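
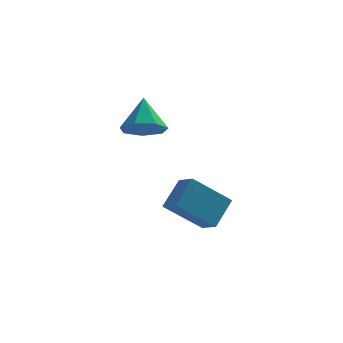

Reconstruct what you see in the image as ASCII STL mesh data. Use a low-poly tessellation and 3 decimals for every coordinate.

solid 
facet normal -0.575 0.729 -0.371
outer loop
vertex -0.037 2.146 -2.542
vertex 1.502 2.676 -3.884
vertex -0.623 1.14 -3.61
endloop
endfacet
facet normal -0.729 -0.252 0.637
outer loop
vertex -0.042 0.404 -3.236
vertex -0.037 2.146 -2.542
vertex -0.623 1.14 -3.61
endloop
endfacet
facet normal -0.575 0.729 -0.371
outer loop
vertex -0.623 1.14 -3.61
vertex 1.502 2.676 -3.884
vertex 0.916 1.671 -4.953
endloop
endfacet
facet normal -0.371 -0.636 -0.676
outer loop
vertex 0.916 1.671 -4.953
vertex -0.042 0.404 -3.236
vertex -0.623 1.14 -3.61
endloop
endfacet
facet normal 0.371 0.636 0.676
outer loop
vertex -0.037 2.146 -2.542
vertex 2.083 1.94 -3.51
vertex 1.502 2.676 -3.884
endloop
endfacet
facet normal -0.729 -0.251 0.636
outer loop
vertex 0.544 1.409 -2.167
vertex -0.037 2.146 -2.542
vertex -0.042 0.404 -3.236
endloop
endfacet
facet normal 0.371 0.636 0.676
outer loop
vertex 0.544 1.409 -2.167
vertex 2.083 1.94 -3.51
vertex -0.037 2.146 -2.542
endloop
endfacet
facet normal 0.729 0.252 -0.637
outer loop
vertex 1.502 2.676 -3.884
vertex 2.083 1.94 -3.51
vertex 0.916 1.671 -4.953
endloop
endfacet
facet normal -0.371 -0.636 -0.676
outer loop
vertex 1.497 0.934 -4.578
vertex -0.042 0.404 -3.236
vertex 0.916 1.671 -4.953
endloop
endfacet
facet normal 0.729 0.251 -0.637
outer loop
vertex 0.916 1.671 -4.953
vertex 2.083 1.94 -3.51
vertex 1.497 0.934 -4.578
endloop
endfacet
facet normal 0.575 -0.730 0.371
outer loop
vertex 1.497 0.934 -4.578
vertex 0.544 1.409 -2.167
vertex -0.042 0.404 -3.236
endloop
endfacet
facet normal 0.575 -0.729 0.371
outer loop
vertex 2.083 1.94 -3.51
vertex 0.544 1.409 -2.167
vertex 1.497 0.934 -4.578
endloop
endfacet
facet normal 0.055 -0.607 -0.792
outer loop
vertex -0.438 1.87 0.38
vertex -1.412 1.912 0.28
vertex -0.731 2.493 -0.118
endloop
endfacet
facet normal 0.811 0.547 0.208
outer loop
vertex -0.438 1.87 0.38
vertex -0.731 2.493 -0.118
vertex -1.508 2.968 1.66
endloop
endfacet
facet normal 0.055 -0.607 -0.793
outer loop
vertex -0.731 2.493 -0.118
vertex -1.412 1.912 0.28
vertex -1.537 2.679 -0.316
endloop
endfacet
facet normal 0.256 0.956 -0.144
outer loop
vertex -0.731 2.493 -0.118
vertex -1.537 2.679 -0.316
vertex -1.508 2.968 1.66
endloop
endfacet
facet normal 0.055 -0.607 -0.793
outer loop
vertex -1.537 2.679 -0.316
vertex -1.412 1.912 0.28
vertex -2.249 2.287 -0.065
endloop
endfacet
facet normal -0.510 0.852 -0.117
outer loop
vertex -1.537 2.679 -0.316
vertex -2.249 2.287 -0.065
vertex -1.508 2.968 1.66
endloop
endfacet
facet normal 0.055 -0.607 -0.793
outer loop
vertex -2.249 2.287 -0.065
vertex -1.412 1.912 0.28
vertex -2.33 1.612 0.446
endloop
endfacet
facet normal -0.911 0.312 0.268
outer loop
vertex -2.249 2.287 -0.065
vertex -2.33 1.612 0.446
vertex -1.508 2.968 1.66
endloop
endfacet
facet normal 0.055 -0.608 -0.792
outer loop
vertex -2.33 1.612 0.446
vertex -1.412 1.912 0.28
vertex -1.72 1.163 0.833
endloop
endfacet
facet normal -0.645 -0.255 0.721
outer loop
vertex -2.33 1.612 0.446
vertex -1.72 1.163 0.833
vertex -1.508 2.968 1.66
endloop
endfacet
facet normal 0.055 -0.608 -0.792
outer loop
vertex -1.72 1.163 0.833
vertex -1.412 1.912 0.28
vertex -0.878 1.278 0.803
endloop
endfacet
facet normal 0.090 -0.424 0.901
outer loop
vertex -1.72 1.163 0.833
vertex -0.878 1.278 0.803
vertex -1.508 2.968 1.66
endloop
endfacet
facet normal 0.055 -0.607 -0.793
outer loop
vertex -0.878 1.278 0.803
vertex -1.412 1.912 0.28
vertex -0.438 1.87 0.38
endloop
endfacet
facet normal 0.737 -0.067 0.673
outer loop
vertex -0.878 1.278 0.803
vertex -0.438 1.87 0.38
vertex -1.508 2.968 1.66
endloop
endfacet

endsolid


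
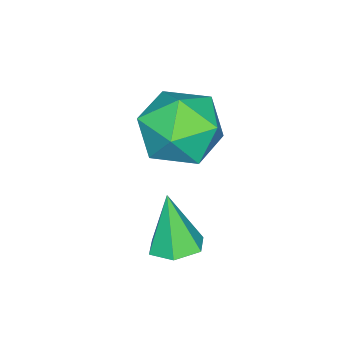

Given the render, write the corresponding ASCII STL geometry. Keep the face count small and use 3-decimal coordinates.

solid 
facet normal -0.940 0.321 -0.115
outer loop
vertex 0.771 -1.07 -3.038
vertex 0.362 -2.252 -2.998
vertex 0.46 -1.587 -1.942
endloop
endfacet
facet normal -0.545 0.807 0.226
outer loop
vertex 0.771 -1.07 -3.038
vertex 0.46 -1.587 -1.942
vertex 1.483 -0.872 -2.028
endloop
endfacet
facet normal 0.004 0.981 -0.195
outer loop
vertex 0.771 -1.07 -3.038
vertex 1.483 -0.872 -2.028
vertex 2.018 -1.095 -3.137
endloop
endfacet
facet normal -0.051 0.601 -0.797
outer loop
vertex 0.771 -1.07 -3.038
vertex 2.018 -1.095 -3.137
vertex 1.326 -1.948 -3.736
endloop
endfacet
facet normal -0.634 0.194 -0.748
outer loop
vertex 0.771 -1.07 -3.038
vertex 1.326 -1.948 -3.736
vertex 0.362 -2.252 -2.998
endloop
endfacet
facet normal -0.283 0.503 0.817
outer loop
vertex 1.483 -0.872 -2.028
vertex 0.46 -1.587 -1.942
vertex 1.514 -1.932 -1.364
endloop
endfacet
facet normal -0.922 -0.283 0.264
outer loop
vertex 0.46 -1.587 -1.942
vertex 0.362 -2.252 -2.998
vertex 0.822 -2.785 -1.963
endloop
endfacet
facet normal -0.428 -0.489 -0.760
outer loop
vertex 0.362 -2.252 -2.998
vertex 1.326 -1.948 -3.736
vertex 1.357 -3.008 -3.072
endloop
endfacet
facet normal 0.516 0.171 -0.839
outer loop
vertex 1.326 -1.948 -3.736
vertex 2.018 -1.095 -3.137
vertex 2.38 -2.293 -3.158
endloop
endfacet
facet normal 0.606 0.784 0.135
outer loop
vertex 2.018 -1.095 -3.137
vertex 1.483 -0.872 -2.028
vertex 2.478 -1.628 -2.102
endloop
endfacet
facet normal 0.051 -0.601 0.797
outer loop
vertex 2.069 -2.81 -2.062
vertex 1.514 -1.932 -1.364
vertex 0.822 -2.785 -1.963
endloop
endfacet
facet normal -0.004 -0.981 0.195
outer loop
vertex 2.069 -2.81 -2.062
vertex 0.822 -2.785 -1.963
vertex 1.357 -3.008 -3.072
endloop
endfacet
facet normal 0.545 -0.807 -0.226
outer loop
vertex 2.069 -2.81 -2.062
vertex 1.357 -3.008 -3.072
vertex 2.38 -2.293 -3.158
endloop
endfacet
facet normal 0.940 -0.321 0.115
outer loop
vertex 2.069 -2.81 -2.062
vertex 2.38 -2.293 -3.158
vertex 2.478 -1.628 -2.102
endloop
endfacet
facet normal 0.634 -0.194 0.748
outer loop
vertex 2.069 -2.81 -2.062
vertex 2.478 -1.628 -2.102
vertex 1.514 -1.932 -1.364
endloop
endfacet
facet normal -0.516 -0.171 0.839
outer loop
vertex 0.822 -2.785 -1.963
vertex 1.514 -1.932 -1.364
vertex 0.46 -1.587 -1.942
endloop
endfacet
facet normal -0.606 -0.784 -0.135
outer loop
vertex 1.357 -3.008 -3.072
vertex 0.822 -2.785 -1.963
vertex 0.362 -2.252 -2.998
endloop
endfacet
facet normal 0.283 -0.503 -0.817
outer loop
vertex 2.38 -2.293 -3.158
vertex 1.357 -3.008 -3.072
vertex 1.326 -1.948 -3.736
endloop
endfacet
facet normal 0.922 0.283 -0.264
outer loop
vertex 2.478 -1.628 -2.102
vertex 2.38 -2.293 -3.158
vertex 2.018 -1.095 -3.137
endloop
endfacet
facet normal 0.428 0.489 0.760
outer loop
vertex 1.514 -1.932 -1.364
vertex 2.478 -1.628 -2.102
vertex 1.483 -0.872 -2.028
endloop
endfacet
facet normal 0.164 0.243 -0.956
outer loop
vertex 4.426 -1.144 -4.682
vertex 3.829 -0.725 -4.678
vertex 4.475 -0.44 -4.495
endloop
endfacet
facet normal 0.864 -0.184 0.468
outer loop
vertex 4.426 -1.144 -4.682
vertex 4.475 -0.44 -4.495
vertex 3.551 -1.135 -3.062
endloop
endfacet
facet normal 0.164 0.243 -0.956
outer loop
vertex 4.475 -0.44 -4.495
vertex 3.829 -0.725 -4.678
vertex 3.877 -0.021 -4.491
endloop
endfacet
facet normal 0.458 0.648 0.609
outer loop
vertex 4.475 -0.44 -4.495
vertex 3.877 -0.021 -4.491
vertex 3.551 -1.135 -3.062
endloop
endfacet
facet normal 0.164 0.243 -0.956
outer loop
vertex 3.877 -0.021 -4.491
vertex 3.829 -0.725 -4.678
vertex 3.231 -0.306 -4.674
endloop
endfacet
facet normal -0.464 0.747 0.476
outer loop
vertex 3.877 -0.021 -4.491
vertex 3.231 -0.306 -4.674
vertex 3.551 -1.135 -3.062
endloop
endfacet
facet normal 0.164 0.243 -0.956
outer loop
vertex 3.231 -0.306 -4.674
vertex 3.829 -0.725 -4.678
vertex 3.182 -1.01 -4.861
endloop
endfacet
facet normal -0.979 0.015 0.202
outer loop
vertex 3.231 -0.306 -4.674
vertex 3.182 -1.01 -4.861
vertex 3.551 -1.135 -3.062
endloop
endfacet
facet normal 0.164 0.243 -0.956
outer loop
vertex 3.182 -1.01 -4.861
vertex 3.829 -0.725 -4.678
vertex 3.78 -1.429 -4.865
endloop
endfacet
facet normal -0.573 -0.818 0.061
outer loop
vertex 3.182 -1.01 -4.861
vertex 3.78 -1.429 -4.865
vertex 3.551 -1.135 -3.062
endloop
endfacet
facet normal 0.164 0.243 -0.956
outer loop
vertex 3.78 -1.429 -4.865
vertex 3.829 -0.725 -4.678
vertex 4.426 -1.144 -4.682
endloop
endfacet
facet normal 0.349 -0.917 0.194
outer loop
vertex 3.78 -1.429 -4.865
vertex 4.426 -1.144 -4.682
vertex 3.551 -1.135 -3.062
endloop
endfacet

endsolid


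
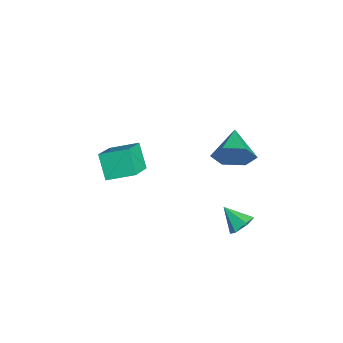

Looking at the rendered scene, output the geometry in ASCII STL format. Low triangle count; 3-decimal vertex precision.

solid 
facet normal 0.922 -0.228 -0.313
outer loop
vertex 4.421 3.313 4.366
vertex 4.01 2.859 3.488
vertex 4.266 3.898 3.484
endloop
endfacet
facet normal -0.132 0.815 0.564
outer loop
vertex 4.421 3.313 4.366
vertex 4.266 3.898 3.484
vertex 2.47 3.241 4.012
endloop
endfacet
facet normal 0.921 -0.228 -0.315
outer loop
vertex 4.266 3.898 3.484
vertex 4.01 2.859 3.488
vertex 3.854 3.445 2.606
endloop
endfacet
facet normal -0.399 0.878 -0.266
outer loop
vertex 4.266 3.898 3.484
vertex 3.854 3.445 2.606
vertex 2.47 3.241 4.012
endloop
endfacet
facet normal 0.921 -0.228 -0.315
outer loop
vertex 3.854 3.445 2.606
vertex 4.01 2.859 3.488
vertex 3.598 2.406 2.61
endloop
endfacet
facet normal -0.714 0.173 -0.678
outer loop
vertex 3.854 3.445 2.606
vertex 3.598 2.406 2.61
vertex 2.47 3.241 4.012
endloop
endfacet
facet normal 0.921 -0.228 -0.315
outer loop
vertex 3.598 2.406 2.61
vertex 4.01 2.859 3.488
vertex 3.754 1.82 3.492
endloop
endfacet
facet normal -0.762 -0.593 -0.260
outer loop
vertex 3.598 2.406 2.61
vertex 3.754 1.82 3.492
vertex 2.47 3.241 4.012
endloop
endfacet
facet normal 0.922 -0.228 -0.313
outer loop
vertex 3.754 1.82 3.492
vertex 4.01 2.859 3.488
vertex 4.165 2.274 4.37
endloop
endfacet
facet normal -0.495 -0.656 0.571
outer loop
vertex 3.754 1.82 3.492
vertex 4.165 2.274 4.37
vertex 2.47 3.241 4.012
endloop
endfacet
facet normal 0.922 -0.228 -0.313
outer loop
vertex 4.165 2.274 4.37
vertex 4.01 2.859 3.488
vertex 4.421 3.313 4.366
endloop
endfacet
facet normal -0.180 0.048 0.982
outer loop
vertex 4.165 2.274 4.37
vertex 4.421 3.313 4.366
vertex 2.47 3.241 4.012
endloop
endfacet
facet normal 0.560 0.541 -0.627
outer loop
vertex 3.437 3.738 -2.44
vertex 2.964 3.59 -2.99
vertex 2.863 4.188 -2.565
endloop
endfacet
facet normal 0.025 0.298 0.954
outer loop
vertex 3.437 3.738 -2.44
vertex 2.863 4.188 -2.565
vertex 2.196 2.85 -2.13
endloop
endfacet
facet normal 0.560 0.541 -0.627
outer loop
vertex 2.863 4.188 -2.565
vertex 2.964 3.59 -2.99
vertex 2.39 4.04 -3.115
endloop
endfacet
facet normal -0.715 0.511 0.477
outer loop
vertex 2.863 4.188 -2.565
vertex 2.39 4.04 -3.115
vertex 2.196 2.85 -2.13
endloop
endfacet
facet normal 0.560 0.541 -0.628
outer loop
vertex 2.39 4.04 -3.115
vertex 2.964 3.59 -2.99
vertex 2.491 3.443 -3.539
endloop
endfacet
facet normal -0.977 -0.015 -0.211
outer loop
vertex 2.39 4.04 -3.115
vertex 2.491 3.443 -3.539
vertex 2.196 2.85 -2.13
endloop
endfacet
facet normal 0.560 0.541 -0.627
outer loop
vertex 2.491 3.443 -3.539
vertex 2.964 3.59 -2.99
vertex 3.065 2.993 -3.415
endloop
endfacet
facet normal -0.501 -0.755 -0.423
outer loop
vertex 2.491 3.443 -3.539
vertex 3.065 2.993 -3.415
vertex 2.196 2.85 -2.13
endloop
endfacet
facet normal 0.561 0.541 -0.627
outer loop
vertex 3.065 2.993 -3.415
vertex 2.964 3.59 -2.99
vertex 3.538 3.14 -2.865
endloop
endfacet
facet normal 0.239 -0.970 0.054
outer loop
vertex 3.065 2.993 -3.415
vertex 3.538 3.14 -2.865
vertex 2.196 2.85 -2.13
endloop
endfacet
facet normal 0.560 0.541 -0.627
outer loop
vertex 3.538 3.14 -2.865
vertex 2.964 3.59 -2.99
vertex 3.437 3.738 -2.44
endloop
endfacet
facet normal 0.502 -0.443 0.743
outer loop
vertex 3.538 3.14 -2.865
vertex 3.437 3.738 -2.44
vertex 2.196 2.85 -2.13
endloop
endfacet
facet normal -0.609 -0.122 0.783
outer loop
vertex -0.191 -1.292 0.898
vertex -1.728 -0.513 -0.176
vertex -0.552 -2.692 0.399
endloop
endfacet
facet normal 0.757 -0.384 0.529
outer loop
vertex 0.368 -2.507 -0.784
vertex -0.191 -1.292 0.898
vertex -0.552 -2.692 0.399
endloop
endfacet
facet normal -0.609 -0.122 0.783
outer loop
vertex -0.552 -2.692 0.399
vertex -1.728 -0.513 -0.176
vertex -2.089 -1.913 -0.675
endloop
endfacet
facet normal -0.236 -0.915 -0.326
outer loop
vertex -2.089 -1.913 -0.675
vertex 0.368 -2.507 -0.784
vertex -0.552 -2.692 0.399
endloop
endfacet
facet normal 0.236 0.915 0.326
outer loop
vertex -0.191 -1.292 0.898
vertex -0.808 -0.328 -1.359
vertex -1.728 -0.513 -0.176
endloop
endfacet
facet normal 0.757 -0.384 0.529
outer loop
vertex 0.729 -1.107 -0.285
vertex -0.191 -1.292 0.898
vertex 0.368 -2.507 -0.784
endloop
endfacet
facet normal 0.236 0.915 0.326
outer loop
vertex 0.729 -1.107 -0.285
vertex -0.808 -0.328 -1.359
vertex -0.191 -1.292 0.898
endloop
endfacet
facet normal -0.757 0.384 -0.529
outer loop
vertex -1.728 -0.513 -0.176
vertex -0.808 -0.328 -1.359
vertex -2.089 -1.913 -0.675
endloop
endfacet
facet normal -0.236 -0.915 -0.326
outer loop
vertex -1.169 -1.728 -1.858
vertex 0.368 -2.507 -0.784
vertex -2.089 -1.913 -0.675
endloop
endfacet
facet normal -0.757 0.384 -0.529
outer loop
vertex -2.089 -1.913 -0.675
vertex -0.808 -0.328 -1.359
vertex -1.169 -1.728 -1.858
endloop
endfacet
facet normal 0.609 0.122 -0.783
outer loop
vertex -1.169 -1.728 -1.858
vertex 0.729 -1.107 -0.285
vertex 0.368 -2.507 -0.784
endloop
endfacet
facet normal 0.609 0.122 -0.783
outer loop
vertex -0.808 -0.328 -1.359
vertex 0.729 -1.107 -0.285
vertex -1.169 -1.728 -1.858
endloop
endfacet

endsolid


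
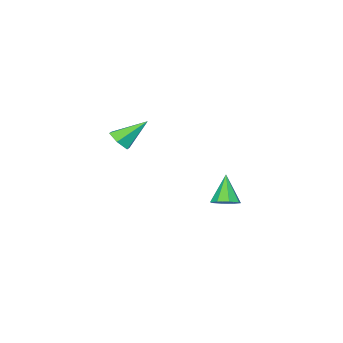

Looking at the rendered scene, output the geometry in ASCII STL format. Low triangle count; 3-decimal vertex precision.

solid 
facet normal 0.596 -0.462 -0.656
outer loop
vertex 4.103 2.262 1.235
vertex 3.767 2.446 0.8
vertex 4.214 2.77 0.978
endloop
endfacet
facet normal 0.533 0.286 0.796
outer loop
vertex 4.103 2.262 1.235
vertex 4.214 2.77 0.978
vertex 2.933 3.094 1.72
endloop
endfacet
facet normal 0.596 -0.462 -0.656
outer loop
vertex 4.214 2.77 0.978
vertex 3.767 2.446 0.8
vertex 3.878 2.954 0.543
endloop
endfacet
facet normal 0.322 0.935 0.147
outer loop
vertex 4.214 2.77 0.978
vertex 3.878 2.954 0.543
vertex 2.933 3.094 1.72
endloop
endfacet
facet normal 0.595 -0.462 -0.657
outer loop
vertex 3.878 2.954 0.543
vertex 3.767 2.446 0.8
vertex 3.43 2.63 0.365
endloop
endfacet
facet normal -0.412 0.805 -0.427
outer loop
vertex 3.878 2.954 0.543
vertex 3.43 2.63 0.365
vertex 2.933 3.094 1.72
endloop
endfacet
facet normal 0.595 -0.463 -0.657
outer loop
vertex 3.43 2.63 0.365
vertex 3.767 2.446 0.8
vertex 3.32 2.123 0.623
endloop
endfacet
facet normal -0.936 0.024 -0.352
outer loop
vertex 3.43 2.63 0.365
vertex 3.32 2.123 0.623
vertex 2.933 3.094 1.72
endloop
endfacet
facet normal 0.595 -0.464 -0.657
outer loop
vertex 3.32 2.123 0.623
vertex 3.767 2.446 0.8
vertex 3.656 1.938 1.058
endloop
endfacet
facet normal -0.725 -0.622 0.295
outer loop
vertex 3.32 2.123 0.623
vertex 3.656 1.938 1.058
vertex 2.933 3.094 1.72
endloop
endfacet
facet normal 0.596 -0.463 -0.656
outer loop
vertex 3.656 1.938 1.058
vertex 3.767 2.446 0.8
vertex 4.103 2.262 1.235
endloop
endfacet
facet normal 0.011 -0.492 0.871
outer loop
vertex 3.656 1.938 1.058
vertex 4.103 2.262 1.235
vertex 2.933 3.094 1.72
endloop
endfacet
facet normal 0.402 0.345 -0.848
outer loop
vertex -1.128 2.579 -4.245
vertex -1.615 2.955 -4.323
vertex -1.064 3.004 -4.042
endloop
endfacet
facet normal 0.690 -0.394 0.607
outer loop
vertex -1.128 2.579 -4.245
vertex -1.064 3.004 -4.042
vertex -2.185 2.465 -3.117
endloop
endfacet
facet normal 0.402 0.345 -0.848
outer loop
vertex -1.064 3.004 -4.042
vertex -1.615 2.955 -4.323
vertex -1.324 3.4 -4.004
endloop
endfacet
facet normal 0.531 0.272 0.802
outer loop
vertex -1.064 3.004 -4.042
vertex -1.324 3.4 -4.004
vertex -2.185 2.465 -3.117
endloop
endfacet
facet normal 0.402 0.345 -0.848
outer loop
vertex -1.324 3.4 -4.004
vertex -1.615 2.955 -4.323
vertex -1.754 3.535 -4.153
endloop
endfacet
facet normal -0.027 0.701 0.713
outer loop
vertex -1.324 3.4 -4.004
vertex -1.754 3.535 -4.153
vertex -2.185 2.465 -3.117
endloop
endfacet
facet normal 0.401 0.345 -0.849
outer loop
vertex -1.754 3.535 -4.153
vertex -1.615 2.955 -4.323
vertex -2.103 3.33 -4.401
endloop
endfacet
facet normal -0.657 0.644 0.392
outer loop
vertex -1.754 3.535 -4.153
vertex -2.103 3.33 -4.401
vertex -2.185 2.465 -3.117
endloop
endfacet
facet normal 0.400 0.344 -0.849
outer loop
vertex -2.103 3.33 -4.401
vertex -1.615 2.955 -4.323
vertex -2.166 2.905 -4.603
endloop
endfacet
facet normal -0.991 0.134 0.027
outer loop
vertex -2.103 3.33 -4.401
vertex -2.166 2.905 -4.603
vertex -2.185 2.465 -3.117
endloop
endfacet
facet normal 0.400 0.344 -0.849
outer loop
vertex -2.166 2.905 -4.603
vertex -1.615 2.955 -4.323
vertex -1.907 2.51 -4.641
endloop
endfacet
facet normal -0.832 -0.529 -0.167
outer loop
vertex -2.166 2.905 -4.603
vertex -1.907 2.51 -4.641
vertex -2.185 2.465 -3.117
endloop
endfacet
facet normal 0.400 0.344 -0.849
outer loop
vertex -1.907 2.51 -4.641
vertex -1.615 2.955 -4.323
vertex -1.477 2.375 -4.493
endloop
endfacet
facet normal -0.274 -0.959 -0.078
outer loop
vertex -1.907 2.51 -4.641
vertex -1.477 2.375 -4.493
vertex -2.185 2.465 -3.117
endloop
endfacet
facet normal 0.402 0.344 -0.849
outer loop
vertex -1.477 2.375 -4.493
vertex -1.615 2.955 -4.323
vertex -1.128 2.579 -4.245
endloop
endfacet
facet normal 0.356 -0.903 0.242
outer loop
vertex -1.477 2.375 -4.493
vertex -1.128 2.579 -4.245
vertex -2.185 2.465 -3.117
endloop
endfacet

endsolid


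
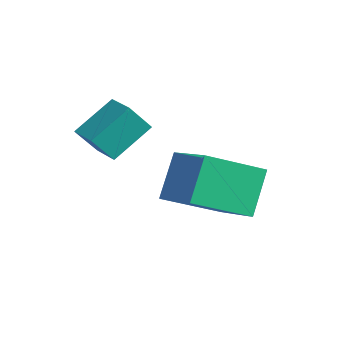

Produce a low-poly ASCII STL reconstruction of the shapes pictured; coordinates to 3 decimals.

solid 
facet normal -0.325 0.481 0.815
outer loop
vertex 4.042 2.305 -1.388
vertex 4.45 4.129 -2.302
vertex 2.312 2.338 -2.097
endloop
endfacet
facet normal -0.197 -0.877 0.439
outer loop
vertex 2.87 1.511 -3.498
vertex 4.042 2.305 -1.388
vertex 2.312 2.338 -2.097
endloop
endfacet
facet normal -0.325 0.481 0.814
outer loop
vertex 2.312 2.338 -2.097
vertex 4.45 4.129 -2.302
vertex 2.72 4.161 -3.011
endloop
endfacet
facet normal -0.925 0.017 -0.379
outer loop
vertex 2.72 4.161 -3.011
vertex 2.87 1.511 -3.498
vertex 2.312 2.338 -2.097
endloop
endfacet
facet normal 0.925 -0.017 0.379
outer loop
vertex 4.042 2.305 -1.388
vertex 5.008 3.302 -3.703
vertex 4.45 4.129 -2.302
endloop
endfacet
facet normal -0.196 -0.877 0.439
outer loop
vertex 4.6 1.479 -2.789
vertex 4.042 2.305 -1.388
vertex 2.87 1.511 -3.498
endloop
endfacet
facet normal 0.925 -0.017 0.379
outer loop
vertex 4.6 1.479 -2.789
vertex 5.008 3.302 -3.703
vertex 4.042 2.305 -1.388
endloop
endfacet
facet normal 0.196 0.877 -0.439
outer loop
vertex 4.45 4.129 -2.302
vertex 5.008 3.302 -3.703
vertex 2.72 4.161 -3.011
endloop
endfacet
facet normal -0.925 0.017 -0.379
outer loop
vertex 3.278 3.335 -4.412
vertex 2.87 1.511 -3.498
vertex 2.72 4.161 -3.011
endloop
endfacet
facet normal 0.197 0.877 -0.439
outer loop
vertex 2.72 4.161 -3.011
vertex 5.008 3.302 -3.703
vertex 3.278 3.335 -4.412
endloop
endfacet
facet normal 0.325 -0.481 -0.814
outer loop
vertex 3.278 3.335 -4.412
vertex 4.6 1.479 -2.789
vertex 2.87 1.511 -3.498
endloop
endfacet
facet normal 0.325 -0.481 -0.814
outer loop
vertex 5.008 3.302 -3.703
vertex 4.6 1.479 -2.789
vertex 3.278 3.335 -4.412
endloop
endfacet
facet normal -0.996 0.004 -0.087
outer loop
vertex 1.638 0.706 0.218
vertex 1.72 1.382 -0.696
vertex 1.714 -0.558 -0.71
endloop
endfacet
facet normal -0.072 -0.593 0.802
outer loop
vertex 2.7 -0.562 -0.624
vertex 1.638 0.706 0.218
vertex 1.714 -0.558 -0.71
endloop
endfacet
facet normal -0.996 0.004 -0.087
outer loop
vertex 1.714 -0.558 -0.71
vertex 1.72 1.382 -0.696
vertex 1.796 0.118 -1.624
endloop
endfacet
facet normal 0.048 -0.805 -0.591
outer loop
vertex 1.796 0.118 -1.624
vertex 2.7 -0.562 -0.624
vertex 1.714 -0.558 -0.71
endloop
endfacet
facet normal -0.048 0.805 0.591
outer loop
vertex 1.638 0.706 0.218
vertex 2.706 1.378 -0.61
vertex 1.72 1.382 -0.696
endloop
endfacet
facet normal -0.072 -0.593 0.802
outer loop
vertex 2.624 0.702 0.304
vertex 1.638 0.706 0.218
vertex 2.7 -0.562 -0.624
endloop
endfacet
facet normal -0.048 0.805 0.591
outer loop
vertex 2.624 0.702 0.304
vertex 2.706 1.378 -0.61
vertex 1.638 0.706 0.218
endloop
endfacet
facet normal 0.072 0.593 -0.802
outer loop
vertex 1.72 1.382 -0.696
vertex 2.706 1.378 -0.61
vertex 1.796 0.118 -1.624
endloop
endfacet
facet normal 0.048 -0.805 -0.591
outer loop
vertex 2.782 0.114 -1.538
vertex 2.7 -0.562 -0.624
vertex 1.796 0.118 -1.624
endloop
endfacet
facet normal 0.072 0.593 -0.802
outer loop
vertex 1.796 0.118 -1.624
vertex 2.706 1.378 -0.61
vertex 2.782 0.114 -1.538
endloop
endfacet
facet normal 0.996 -0.004 0.087
outer loop
vertex 2.782 0.114 -1.538
vertex 2.624 0.702 0.304
vertex 2.7 -0.562 -0.624
endloop
endfacet
facet normal 0.996 -0.004 0.087
outer loop
vertex 2.706 1.378 -0.61
vertex 2.624 0.702 0.304
vertex 2.782 0.114 -1.538
endloop
endfacet

endsolid


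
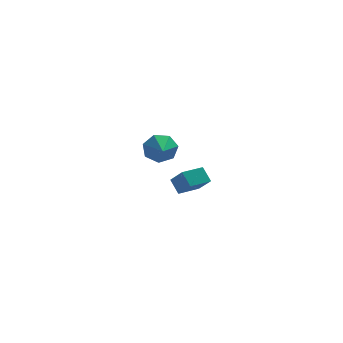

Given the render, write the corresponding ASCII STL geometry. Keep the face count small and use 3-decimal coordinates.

solid 
facet normal 0.021 0.946 -0.324
outer loop
vertex 0.395 3.784 3.099
vertex -0.133 3.531 2.326
vertex -0.44 3.835 3.194
endloop
endfacet
facet normal 0.101 -0.166 0.981
outer loop
vertex 0.395 3.784 3.099
vertex -0.44 3.835 3.194
vertex -0.167 1.989 2.854
endloop
endfacet
facet normal 0.021 0.946 -0.324
outer loop
vertex -0.44 3.835 3.194
vertex -0.133 3.531 2.326
vertex -1.043 3.657 2.635
endloop
endfacet
facet normal -0.624 -0.230 0.747
outer loop
vertex -0.44 3.835 3.194
vertex -1.043 3.657 2.635
vertex -0.167 1.989 2.854
endloop
endfacet
facet normal 0.021 0.946 -0.324
outer loop
vertex -1.043 3.657 2.635
vertex -0.133 3.531 2.326
vertex -0.961 3.384 1.843
endloop
endfacet
facet normal -0.887 -0.457 0.066
outer loop
vertex -1.043 3.657 2.635
vertex -0.961 3.384 1.843
vertex -0.167 1.989 2.854
endloop
endfacet
facet normal 0.022 0.946 -0.325
outer loop
vertex -0.961 3.384 1.843
vertex -0.133 3.531 2.326
vertex -0.255 3.221 1.415
endloop
endfacet
facet normal -0.490 -0.677 -0.550
outer loop
vertex -0.961 3.384 1.843
vertex -0.255 3.221 1.415
vertex -0.167 1.989 2.854
endloop
endfacet
facet normal 0.020 0.946 -0.325
outer loop
vertex -0.255 3.221 1.415
vertex -0.133 3.531 2.326
vertex 0.543 3.292 1.672
endloop
endfacet
facet normal 0.269 -0.723 -0.636
outer loop
vertex -0.255 3.221 1.415
vertex 0.543 3.292 1.672
vertex -0.167 1.989 2.854
endloop
endfacet
facet normal 0.021 0.946 -0.324
outer loop
vertex 0.543 3.292 1.672
vertex -0.133 3.531 2.326
vertex 0.833 3.542 2.422
endloop
endfacet
facet normal 0.817 -0.562 -0.129
outer loop
vertex 0.543 3.292 1.672
vertex 0.833 3.542 2.422
vertex -0.167 1.989 2.854
endloop
endfacet
facet normal 0.021 0.946 -0.324
outer loop
vertex 0.833 3.542 2.422
vertex -0.133 3.531 2.326
vertex 0.395 3.784 3.099
endloop
endfacet
facet normal 0.742 -0.313 0.592
outer loop
vertex 0.833 3.542 2.422
vertex 0.395 3.784 3.099
vertex -0.167 1.989 2.854
endloop
endfacet
facet normal -0.859 -0.510 0.041
outer loop
vertex 0.392 -4.666 3.726
vertex 0.071 -4.07 4.407
vertex -0.091 -3.922 2.846
endloop
endfacet
facet normal 0.334 -0.621 -0.709
outer loop
vertex 1.009 -3.27 2.793
vertex 0.392 -4.666 3.726
vertex -0.091 -3.922 2.846
endloop
endfacet
facet normal -0.859 -0.510 0.041
outer loop
vertex -0.091 -3.922 2.846
vertex 0.071 -4.07 4.407
vertex -0.412 -3.326 3.527
endloop
endfacet
facet normal -0.387 0.596 -0.704
outer loop
vertex -0.412 -3.326 3.527
vertex 1.009 -3.27 2.793
vertex -0.091 -3.922 2.846
endloop
endfacet
facet normal 0.387 -0.596 0.704
outer loop
vertex 0.392 -4.666 3.726
vertex 1.171 -3.418 4.354
vertex 0.071 -4.07 4.407
endloop
endfacet
facet normal 0.334 -0.621 -0.709
outer loop
vertex 1.492 -4.014 3.673
vertex 0.392 -4.666 3.726
vertex 1.009 -3.27 2.793
endloop
endfacet
facet normal 0.387 -0.596 0.704
outer loop
vertex 1.492 -4.014 3.673
vertex 1.171 -3.418 4.354
vertex 0.392 -4.666 3.726
endloop
endfacet
facet normal -0.334 0.621 0.709
outer loop
vertex 0.071 -4.07 4.407
vertex 1.171 -3.418 4.354
vertex -0.412 -3.326 3.527
endloop
endfacet
facet normal -0.387 0.596 -0.704
outer loop
vertex 0.688 -2.674 3.474
vertex 1.009 -3.27 2.793
vertex -0.412 -3.326 3.527
endloop
endfacet
facet normal -0.334 0.621 0.709
outer loop
vertex -0.412 -3.326 3.527
vertex 1.171 -3.418 4.354
vertex 0.688 -2.674 3.474
endloop
endfacet
facet normal 0.859 0.510 -0.041
outer loop
vertex 0.688 -2.674 3.474
vertex 1.492 -4.014 3.673
vertex 1.009 -3.27 2.793
endloop
endfacet
facet normal 0.859 0.510 -0.041
outer loop
vertex 1.171 -3.418 4.354
vertex 1.492 -4.014 3.673
vertex 0.688 -2.674 3.474
endloop
endfacet

endsolid


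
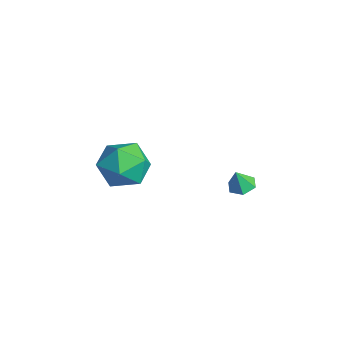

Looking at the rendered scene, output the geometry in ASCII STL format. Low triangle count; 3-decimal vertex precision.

solid 
facet normal -0.488 0.050 0.872
outer loop
vertex -0.118 -1.082 1.883
vertex -0.639 -2.197 1.656
vertex 0.453 -2.128 2.263
endloop
endfacet
facet normal 0.132 0.401 0.906
outer loop
vertex -0.118 -1.082 1.883
vertex 0.453 -2.128 2.263
vertex 1.121 -1.2 1.755
endloop
endfacet
facet normal 0.128 0.907 0.401
outer loop
vertex -0.118 -1.082 1.883
vertex 1.121 -1.2 1.755
vertex 0.441 -0.696 0.833
endloop
endfacet
facet normal -0.495 0.867 0.056
outer loop
vertex -0.118 -1.082 1.883
vertex 0.441 -0.696 0.833
vertex -0.646 -1.312 0.772
endloop
endfacet
facet normal -0.875 0.339 0.346
outer loop
vertex -0.118 -1.082 1.883
vertex -0.646 -1.312 0.772
vertex -0.639 -2.197 1.656
endloop
endfacet
facet normal 0.655 -0.059 0.753
outer loop
vertex 1.121 -1.2 1.755
vertex 0.453 -2.128 2.263
vertex 1.366 -2.388 1.448
endloop
endfacet
facet normal -0.348 -0.628 0.697
outer loop
vertex 0.453 -2.128 2.263
vertex -0.639 -2.197 1.656
vertex 0.279 -3.004 1.387
endloop
endfacet
facet normal -0.975 -0.161 -0.154
outer loop
vertex -0.639 -2.197 1.656
vertex -0.646 -1.312 0.772
vertex -0.401 -2.5 0.465
endloop
endfacet
facet normal -0.359 0.695 -0.623
outer loop
vertex -0.646 -1.312 0.772
vertex 0.441 -0.696 0.833
vertex 0.267 -1.572 -0.043
endloop
endfacet
facet normal 0.648 0.759 -0.063
outer loop
vertex 0.441 -0.696 0.833
vertex 1.121 -1.2 1.755
vertex 1.359 -1.503 0.564
endloop
endfacet
facet normal 0.495 -0.867 -0.056
outer loop
vertex 0.838 -2.618 0.337
vertex 1.366 -2.388 1.448
vertex 0.279 -3.004 1.387
endloop
endfacet
facet normal -0.128 -0.907 -0.401
outer loop
vertex 0.838 -2.618 0.337
vertex 0.279 -3.004 1.387
vertex -0.401 -2.5 0.465
endloop
endfacet
facet normal -0.132 -0.401 -0.906
outer loop
vertex 0.838 -2.618 0.337
vertex -0.401 -2.5 0.465
vertex 0.267 -1.572 -0.043
endloop
endfacet
facet normal 0.488 -0.050 -0.872
outer loop
vertex 0.838 -2.618 0.337
vertex 0.267 -1.572 -0.043
vertex 1.359 -1.503 0.564
endloop
endfacet
facet normal 0.875 -0.339 -0.346
outer loop
vertex 0.838 -2.618 0.337
vertex 1.359 -1.503 0.564
vertex 1.366 -2.388 1.448
endloop
endfacet
facet normal 0.359 -0.695 0.623
outer loop
vertex 0.279 -3.004 1.387
vertex 1.366 -2.388 1.448
vertex 0.453 -2.128 2.263
endloop
endfacet
facet normal -0.648 -0.759 0.063
outer loop
vertex -0.401 -2.5 0.465
vertex 0.279 -3.004 1.387
vertex -0.639 -2.197 1.656
endloop
endfacet
facet normal -0.655 0.059 -0.753
outer loop
vertex 0.267 -1.572 -0.043
vertex -0.401 -2.5 0.465
vertex -0.646 -1.312 0.772
endloop
endfacet
facet normal 0.348 0.628 -0.697
outer loop
vertex 1.359 -1.503 0.564
vertex 0.267 -1.572 -0.043
vertex 0.441 -0.696 0.833
endloop
endfacet
facet normal 0.975 0.161 0.154
outer loop
vertex 1.366 -2.388 1.448
vertex 1.359 -1.503 0.564
vertex 1.121 -1.2 1.755
endloop
endfacet
facet normal -0.045 0.314 -0.948
outer loop
vertex 1.201 3.678 -1.461
vertex 0.697 3.282 -1.568
vertex 0.594 3.889 -1.362
endloop
endfacet
facet normal 0.334 0.632 0.699
outer loop
vertex 1.201 3.678 -1.461
vertex 0.594 3.889 -1.362
vertex 0.743 2.958 -0.592
endloop
endfacet
facet normal -0.044 0.314 -0.948
outer loop
vertex 0.594 3.889 -1.362
vertex 0.697 3.282 -1.568
vertex 0.09 3.493 -1.47
endloop
endfacet
facet normal -0.532 0.488 0.693
outer loop
vertex 0.594 3.889 -1.362
vertex 0.09 3.493 -1.47
vertex 0.743 2.958 -0.592
endloop
endfacet
facet normal -0.044 0.314 -0.948
outer loop
vertex 0.09 3.493 -1.47
vertex 0.697 3.282 -1.568
vertex 0.193 2.885 -1.676
endloop
endfacet
facet normal -0.844 -0.295 0.448
outer loop
vertex 0.09 3.493 -1.47
vertex 0.193 2.885 -1.676
vertex 0.743 2.958 -0.592
endloop
endfacet
facet normal -0.044 0.314 -0.948
outer loop
vertex 0.193 2.885 -1.676
vertex 0.697 3.282 -1.568
vertex 0.8 2.674 -1.774
endloop
endfacet
facet normal -0.291 -0.933 0.210
outer loop
vertex 0.193 2.885 -1.676
vertex 0.8 2.674 -1.774
vertex 0.743 2.958 -0.592
endloop
endfacet
facet normal -0.045 0.314 -0.948
outer loop
vertex 0.8 2.674 -1.774
vertex 0.697 3.282 -1.568
vertex 1.304 3.07 -1.667
endloop
endfacet
facet normal 0.574 -0.789 0.217
outer loop
vertex 0.8 2.674 -1.774
vertex 1.304 3.07 -1.667
vertex 0.743 2.958 -0.592
endloop
endfacet
facet normal -0.045 0.314 -0.948
outer loop
vertex 1.304 3.07 -1.667
vertex 0.697 3.282 -1.568
vertex 1.201 3.678 -1.461
endloop
endfacet
facet normal 0.887 -0.006 0.462
outer loop
vertex 1.304 3.07 -1.667
vertex 1.201 3.678 -1.461
vertex 0.743 2.958 -0.592
endloop
endfacet

endsolid


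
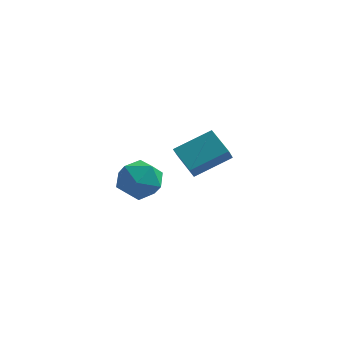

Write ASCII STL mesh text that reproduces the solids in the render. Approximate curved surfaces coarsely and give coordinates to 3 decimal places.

solid 
facet normal -0.773 -0.462 -0.435
outer loop
vertex -2.185 2.514 -4.095
vertex -3.118 3.461 -3.443
vertex -2.117 3.073 -4.81
endloop
endfacet
facet normal 0.630 -0.640 -0.440
outer loop
vertex -0.602 3.979 -3.957
vertex -2.185 2.514 -4.095
vertex -2.117 3.073 -4.81
endloop
endfacet
facet normal -0.773 -0.462 -0.435
outer loop
vertex -2.117 3.073 -4.81
vertex -3.118 3.461 -3.443
vertex -3.05 4.02 -4.158
endloop
endfacet
facet normal 0.075 0.614 -0.785
outer loop
vertex -3.05 4.02 -4.158
vertex -0.602 3.979 -3.957
vertex -2.117 3.073 -4.81
endloop
endfacet
facet normal -0.075 -0.614 0.785
outer loop
vertex -2.185 2.514 -4.095
vertex -1.603 4.367 -2.59
vertex -3.118 3.461 -3.443
endloop
endfacet
facet normal 0.630 -0.640 -0.440
outer loop
vertex -0.67 3.42 -3.242
vertex -2.185 2.514 -4.095
vertex -0.602 3.979 -3.957
endloop
endfacet
facet normal -0.075 -0.614 0.785
outer loop
vertex -0.67 3.42 -3.242
vertex -1.603 4.367 -2.59
vertex -2.185 2.514 -4.095
endloop
endfacet
facet normal -0.630 0.640 0.440
outer loop
vertex -3.118 3.461 -3.443
vertex -1.603 4.367 -2.59
vertex -3.05 4.02 -4.158
endloop
endfacet
facet normal 0.075 0.614 -0.785
outer loop
vertex -1.535 4.926 -3.305
vertex -0.602 3.979 -3.957
vertex -3.05 4.02 -4.158
endloop
endfacet
facet normal -0.630 0.640 0.440
outer loop
vertex -3.05 4.02 -4.158
vertex -1.603 4.367 -2.59
vertex -1.535 4.926 -3.305
endloop
endfacet
facet normal 0.773 0.462 0.435
outer loop
vertex -1.535 4.926 -3.305
vertex -0.67 3.42 -3.242
vertex -0.602 3.979 -3.957
endloop
endfacet
facet normal 0.773 0.462 0.435
outer loop
vertex -1.603 4.367 -2.59
vertex -0.67 3.42 -3.242
vertex -1.535 4.926 -3.305
endloop
endfacet
facet normal -0.930 -0.189 0.315
outer loop
vertex -4.496 -0.718 -2.549
vertex -4.327 -1.808 -2.704
vertex -4.088 -1.342 -1.72
endloop
endfacet
facet normal -0.669 0.397 0.628
outer loop
vertex -4.496 -0.718 -2.549
vertex -4.088 -1.342 -1.72
vertex -3.667 -0.328 -1.913
endloop
endfacet
facet normal -0.494 0.862 0.116
outer loop
vertex -4.496 -0.718 -2.549
vertex -3.667 -0.328 -1.913
vertex -3.646 -0.168 -3.016
endloop
endfacet
facet normal -0.647 0.563 -0.514
outer loop
vertex -4.496 -0.718 -2.549
vertex -3.646 -0.168 -3.016
vertex -4.054 -1.083 -3.505
endloop
endfacet
facet normal -0.916 -0.087 -0.391
outer loop
vertex -4.496 -0.718 -2.549
vertex -4.054 -1.083 -3.505
vertex -4.327 -1.808 -2.704
endloop
endfacet
facet normal -0.072 0.215 0.974
outer loop
vertex -3.667 -0.328 -1.913
vertex -4.088 -1.342 -1.72
vertex -2.986 -1.177 -1.675
endloop
endfacet
facet normal -0.494 -0.733 0.467
outer loop
vertex -4.088 -1.342 -1.72
vertex -4.327 -1.808 -2.704
vertex -3.394 -2.092 -2.164
endloop
endfacet
facet normal -0.472 -0.568 -0.675
outer loop
vertex -4.327 -1.808 -2.704
vertex -4.054 -1.083 -3.505
vertex -3.373 -1.932 -3.267
endloop
endfacet
facet normal -0.037 0.484 -0.874
outer loop
vertex -4.054 -1.083 -3.505
vertex -3.646 -0.168 -3.016
vertex -2.952 -0.918 -3.46
endloop
endfacet
facet normal 0.211 0.967 0.144
outer loop
vertex -3.646 -0.168 -3.016
vertex -3.667 -0.328 -1.913
vertex -2.713 -0.452 -2.476
endloop
endfacet
facet normal 0.647 -0.563 0.514
outer loop
vertex -2.544 -1.542 -2.631
vertex -2.986 -1.177 -1.675
vertex -3.394 -2.092 -2.164
endloop
endfacet
facet normal 0.494 -0.862 -0.116
outer loop
vertex -2.544 -1.542 -2.631
vertex -3.394 -2.092 -2.164
vertex -3.373 -1.932 -3.267
endloop
endfacet
facet normal 0.669 -0.397 -0.628
outer loop
vertex -2.544 -1.542 -2.631
vertex -3.373 -1.932 -3.267
vertex -2.952 -0.918 -3.46
endloop
endfacet
facet normal 0.930 0.189 -0.315
outer loop
vertex -2.544 -1.542 -2.631
vertex -2.952 -0.918 -3.46
vertex -2.713 -0.452 -2.476
endloop
endfacet
facet normal 0.916 0.087 0.391
outer loop
vertex -2.544 -1.542 -2.631
vertex -2.713 -0.452 -2.476
vertex -2.986 -1.177 -1.675
endloop
endfacet
facet normal 0.037 -0.484 0.874
outer loop
vertex -3.394 -2.092 -2.164
vertex -2.986 -1.177 -1.675
vertex -4.088 -1.342 -1.72
endloop
endfacet
facet normal -0.211 -0.967 -0.144
outer loop
vertex -3.373 -1.932 -3.267
vertex -3.394 -2.092 -2.164
vertex -4.327 -1.808 -2.704
endloop
endfacet
facet normal 0.072 -0.215 -0.974
outer loop
vertex -2.952 -0.918 -3.46
vertex -3.373 -1.932 -3.267
vertex -4.054 -1.083 -3.505
endloop
endfacet
facet normal 0.494 0.733 -0.467
outer loop
vertex -2.713 -0.452 -2.476
vertex -2.952 -0.918 -3.46
vertex -3.646 -0.168 -3.016
endloop
endfacet
facet normal 0.472 0.568 0.675
outer loop
vertex -2.986 -1.177 -1.675
vertex -2.713 -0.452 -2.476
vertex -3.667 -0.328 -1.913
endloop
endfacet

endsolid


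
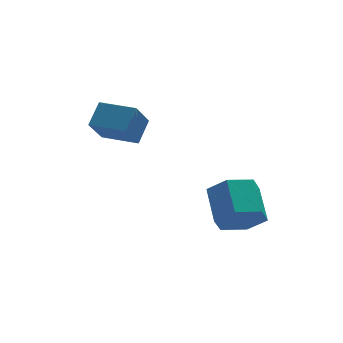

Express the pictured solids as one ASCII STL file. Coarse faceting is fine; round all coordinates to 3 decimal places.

solid 
facet normal -0.790 0.613 -0.021
outer loop
vertex -3.722 1.012 2.927
vertex -3.091 1.786 1.781
vertex -4.273 0.275 2.125
endloop
endfacet
facet normal -0.416 -0.509 0.754
outer loop
vertex -3.009 -0.706 2.159
vertex -3.722 1.012 2.927
vertex -4.273 0.275 2.125
endloop
endfacet
facet normal -0.790 0.613 -0.021
outer loop
vertex -4.273 0.275 2.125
vertex -3.091 1.786 1.781
vertex -3.642 1.049 0.98
endloop
endfacet
facet normal -0.451 -0.604 -0.657
outer loop
vertex -3.642 1.049 0.98
vertex -3.009 -0.706 2.159
vertex -4.273 0.275 2.125
endloop
endfacet
facet normal 0.451 0.604 0.657
outer loop
vertex -3.722 1.012 2.927
vertex -1.827 0.805 1.815
vertex -3.091 1.786 1.781
endloop
endfacet
facet normal -0.415 -0.509 0.754
outer loop
vertex -2.458 0.031 2.96
vertex -3.722 1.012 2.927
vertex -3.009 -0.706 2.159
endloop
endfacet
facet normal 0.451 0.604 0.657
outer loop
vertex -2.458 0.031 2.96
vertex -1.827 0.805 1.815
vertex -3.722 1.012 2.927
endloop
endfacet
facet normal 0.415 0.509 -0.754
outer loop
vertex -3.091 1.786 1.781
vertex -1.827 0.805 1.815
vertex -3.642 1.049 0.98
endloop
endfacet
facet normal -0.452 -0.604 -0.657
outer loop
vertex -2.378 0.068 1.013
vertex -3.009 -0.706 2.159
vertex -3.642 1.049 0.98
endloop
endfacet
facet normal 0.415 0.510 -0.754
outer loop
vertex -3.642 1.049 0.98
vertex -1.827 0.805 1.815
vertex -2.378 0.068 1.013
endloop
endfacet
facet normal 0.790 -0.613 0.021
outer loop
vertex -2.378 0.068 1.013
vertex -2.458 0.031 2.96
vertex -3.009 -0.706 2.159
endloop
endfacet
facet normal 0.790 -0.613 0.021
outer loop
vertex -1.827 0.805 1.815
vertex -2.458 0.031 2.96
vertex -2.378 0.068 1.013
endloop
endfacet
facet normal -0.017 -0.840 -0.543
outer loop
vertex 1.435 -1.999 -3.069
vertex 1.055 -2.542 -2.217
vertex 0.37 -2.08 -2.911
endloop
endfacet
facet normal -0.164 0.537 -0.827
outer loop
vertex 1.435 -1.999 -3.069
vertex 0.37 -2.08 -2.911
vertex 1.464 -0.554 -2.136
endloop
endfacet
facet normal -0.164 0.537 -0.827
outer loop
vertex 1.464 -0.554 -2.136
vertex 0.37 -2.08 -2.911
vertex 0.399 -0.635 -1.978
endloop
endfacet
facet normal 0.017 0.840 0.543
outer loop
vertex 1.464 -0.554 -2.136
vertex 0.399 -0.635 -1.978
vertex 1.085 -1.098 -1.283
endloop
endfacet
facet normal -0.017 -0.840 -0.543
outer loop
vertex 0.37 -2.08 -2.911
vertex 1.055 -2.542 -2.217
vertex -0.01 -2.623 -2.059
endloop
endfacet
facet normal -0.936 0.204 -0.287
outer loop
vertex 0.37 -2.08 -2.911
vertex -0.01 -2.623 -2.059
vertex 0.399 -0.635 -1.978
endloop
endfacet
facet normal -0.936 0.204 -0.287
outer loop
vertex 0.399 -0.635 -1.978
vertex -0.01 -2.623 -2.059
vertex 0.019 -1.179 -1.125
endloop
endfacet
facet normal 0.017 0.840 0.543
outer loop
vertex 0.399 -0.635 -1.978
vertex 0.019 -1.179 -1.125
vertex 1.085 -1.098 -1.283
endloop
endfacet
facet normal -0.017 -0.840 -0.543
outer loop
vertex -0.01 -2.623 -2.059
vertex 1.055 -2.542 -2.217
vertex 0.676 -3.086 -1.364
endloop
endfacet
facet normal -0.773 -0.334 0.540
outer loop
vertex -0.01 -2.623 -2.059
vertex 0.676 -3.086 -1.364
vertex 0.019 -1.179 -1.125
endloop
endfacet
facet normal -0.772 -0.334 0.541
outer loop
vertex 0.019 -1.179 -1.125
vertex 0.676 -3.086 -1.364
vertex 0.705 -1.641 -0.431
endloop
endfacet
facet normal 0.017 0.840 0.543
outer loop
vertex 0.019 -1.179 -1.125
vertex 0.705 -1.641 -0.431
vertex 1.085 -1.098 -1.283
endloop
endfacet
facet normal -0.017 -0.840 -0.543
outer loop
vertex 0.676 -3.086 -1.364
vertex 1.055 -2.542 -2.217
vertex 1.741 -3.005 -1.522
endloop
endfacet
facet normal 0.164 -0.537 0.827
outer loop
vertex 0.676 -3.086 -1.364
vertex 1.741 -3.005 -1.522
vertex 0.705 -1.641 -0.431
endloop
endfacet
facet normal 0.164 -0.537 0.827
outer loop
vertex 0.705 -1.641 -0.431
vertex 1.741 -3.005 -1.522
vertex 1.77 -1.56 -0.589
endloop
endfacet
facet normal 0.017 0.840 0.543
outer loop
vertex 0.705 -1.641 -0.431
vertex 1.77 -1.56 -0.589
vertex 1.085 -1.098 -1.283
endloop
endfacet
facet normal -0.017 -0.840 -0.543
outer loop
vertex 1.741 -3.005 -1.522
vertex 1.055 -2.542 -2.217
vertex 2.121 -2.461 -2.375
endloop
endfacet
facet normal 0.936 -0.204 0.287
outer loop
vertex 1.741 -3.005 -1.522
vertex 2.121 -2.461 -2.375
vertex 1.77 -1.56 -0.589
endloop
endfacet
facet normal 0.936 -0.204 0.287
outer loop
vertex 1.77 -1.56 -0.589
vertex 2.121 -2.461 -2.375
vertex 2.15 -1.017 -1.441
endloop
endfacet
facet normal 0.017 0.840 0.543
outer loop
vertex 1.77 -1.56 -0.589
vertex 2.15 -1.017 -1.441
vertex 1.085 -1.098 -1.283
endloop
endfacet
facet normal -0.017 -0.840 -0.543
outer loop
vertex 2.121 -2.461 -2.375
vertex 1.055 -2.542 -2.217
vertex 1.435 -1.999 -3.069
endloop
endfacet
facet normal 0.772 0.334 -0.541
outer loop
vertex 2.121 -2.461 -2.375
vertex 1.435 -1.999 -3.069
vertex 2.15 -1.017 -1.441
endloop
endfacet
facet normal 0.773 0.333 -0.540
outer loop
vertex 2.15 -1.017 -1.441
vertex 1.435 -1.999 -3.069
vertex 1.464 -0.554 -2.136
endloop
endfacet
facet normal 0.017 0.840 0.543
outer loop
vertex 2.15 -1.017 -1.441
vertex 1.464 -0.554 -2.136
vertex 1.085 -1.098 -1.283
endloop
endfacet

endsolid


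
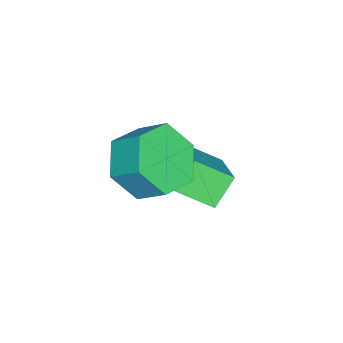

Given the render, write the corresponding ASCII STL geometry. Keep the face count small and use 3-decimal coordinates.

solid 
facet normal -0.149 -0.771 -0.620
outer loop
vertex 1.011 2.257 -1.03
vertex 0.172 1.979 -0.482
vertex 0.077 2.639 -1.28
endloop
endfacet
facet normal 0.413 0.520 -0.748
outer loop
vertex 1.011 2.257 -1.03
vertex 0.077 2.639 -1.28
vertex 1.167 3.059 -0.386
endloop
endfacet
facet normal 0.413 0.521 -0.748
outer loop
vertex 1.167 3.059 -0.386
vertex 0.077 2.639 -1.28
vertex 0.232 3.441 -0.636
endloop
endfacet
facet normal 0.149 0.771 0.619
outer loop
vertex 1.167 3.059 -0.386
vertex 0.232 3.441 -0.636
vertex 0.328 2.781 0.162
endloop
endfacet
facet normal -0.149 -0.771 -0.620
outer loop
vertex 0.077 2.639 -1.28
vertex 0.172 1.979 -0.482
vertex -0.762 2.361 -0.732
endloop
endfacet
facet normal -0.572 0.578 -0.582
outer loop
vertex 0.077 2.639 -1.28
vertex -0.762 2.361 -0.732
vertex 0.232 3.441 -0.636
endloop
endfacet
facet normal -0.572 0.578 -0.582
outer loop
vertex 0.232 3.441 -0.636
vertex -0.762 2.361 -0.732
vertex -0.607 3.163 -0.088
endloop
endfacet
facet normal 0.149 0.771 0.619
outer loop
vertex 0.232 3.441 -0.636
vertex -0.607 3.163 -0.088
vertex 0.328 2.781 0.162
endloop
endfacet
facet normal -0.149 -0.771 -0.620
outer loop
vertex -0.762 2.361 -0.732
vertex 0.172 1.979 -0.482
vertex -0.667 1.701 0.066
endloop
endfacet
facet normal -0.985 0.058 0.165
outer loop
vertex -0.762 2.361 -0.732
vertex -0.667 1.701 0.066
vertex -0.607 3.163 -0.088
endloop
endfacet
facet normal -0.984 0.058 0.166
outer loop
vertex -0.607 3.163 -0.088
vertex -0.667 1.701 0.066
vertex -0.511 2.503 0.71
endloop
endfacet
facet normal 0.149 0.771 0.619
outer loop
vertex -0.607 3.163 -0.088
vertex -0.511 2.503 0.71
vertex 0.328 2.781 0.162
endloop
endfacet
facet normal -0.149 -0.771 -0.619
outer loop
vertex -0.667 1.701 0.066
vertex 0.172 1.979 -0.482
vertex 0.268 1.319 0.316
endloop
endfacet
facet normal -0.412 -0.520 0.748
outer loop
vertex -0.667 1.701 0.066
vertex 0.268 1.319 0.316
vertex -0.511 2.503 0.71
endloop
endfacet
facet normal -0.413 -0.520 0.747
outer loop
vertex -0.511 2.503 0.71
vertex 0.268 1.319 0.316
vertex 0.423 2.121 0.96
endloop
endfacet
facet normal 0.149 0.771 0.620
outer loop
vertex -0.511 2.503 0.71
vertex 0.423 2.121 0.96
vertex 0.328 2.781 0.162
endloop
endfacet
facet normal -0.149 -0.771 -0.619
outer loop
vertex 0.268 1.319 0.316
vertex 0.172 1.979 -0.482
vertex 1.107 1.597 -0.232
endloop
endfacet
facet normal 0.572 -0.578 0.582
outer loop
vertex 0.268 1.319 0.316
vertex 1.107 1.597 -0.232
vertex 0.423 2.121 0.96
endloop
endfacet
facet normal 0.572 -0.578 0.582
outer loop
vertex 0.423 2.121 0.96
vertex 1.107 1.597 -0.232
vertex 1.262 2.399 0.412
endloop
endfacet
facet normal 0.149 0.771 0.620
outer loop
vertex 0.423 2.121 0.96
vertex 1.262 2.399 0.412
vertex 0.328 2.781 0.162
endloop
endfacet
facet normal -0.149 -0.771 -0.619
outer loop
vertex 1.107 1.597 -0.232
vertex 0.172 1.979 -0.482
vertex 1.011 2.257 -1.03
endloop
endfacet
facet normal 0.985 -0.057 -0.166
outer loop
vertex 1.107 1.597 -0.232
vertex 1.011 2.257 -1.03
vertex 1.262 2.399 0.412
endloop
endfacet
facet normal 0.984 -0.059 -0.166
outer loop
vertex 1.262 2.399 0.412
vertex 1.011 2.257 -1.03
vertex 1.167 3.059 -0.386
endloop
endfacet
facet normal 0.149 0.771 0.620
outer loop
vertex 1.262 2.399 0.412
vertex 1.167 3.059 -0.386
vertex 0.328 2.781 0.162
endloop
endfacet
facet normal -0.760 -0.430 -0.487
outer loop
vertex -2.248 2.342 -1.932
vertex -2.444 3.349 -2.515
vertex -1.595 2.035 -2.681
endloop
endfacet
facet normal 0.166 -0.853 0.494
outer loop
vertex -0.256 2.791 -1.825
vertex -2.248 2.342 -1.932
vertex -1.595 2.035 -2.681
endloop
endfacet
facet normal -0.760 -0.430 -0.487
outer loop
vertex -1.595 2.035 -2.681
vertex -2.444 3.349 -2.515
vertex -1.791 3.042 -3.264
endloop
endfacet
facet normal 0.627 -0.295 -0.721
outer loop
vertex -1.791 3.042 -3.264
vertex -0.256 2.791 -1.825
vertex -1.595 2.035 -2.681
endloop
endfacet
facet normal -0.627 0.295 0.721
outer loop
vertex -2.248 2.342 -1.932
vertex -1.105 4.105 -1.659
vertex -2.444 3.349 -2.515
endloop
endfacet
facet normal 0.166 -0.853 0.494
outer loop
vertex -0.909 3.098 -1.076
vertex -2.248 2.342 -1.932
vertex -0.256 2.791 -1.825
endloop
endfacet
facet normal -0.627 0.295 0.721
outer loop
vertex -0.909 3.098 -1.076
vertex -1.105 4.105 -1.659
vertex -2.248 2.342 -1.932
endloop
endfacet
facet normal -0.166 0.853 -0.494
outer loop
vertex -2.444 3.349 -2.515
vertex -1.105 4.105 -1.659
vertex -1.791 3.042 -3.264
endloop
endfacet
facet normal 0.627 -0.295 -0.721
outer loop
vertex -0.452 3.798 -2.408
vertex -0.256 2.791 -1.825
vertex -1.791 3.042 -3.264
endloop
endfacet
facet normal -0.166 0.853 -0.494
outer loop
vertex -1.791 3.042 -3.264
vertex -1.105 4.105 -1.659
vertex -0.452 3.798 -2.408
endloop
endfacet
facet normal 0.760 0.430 0.487
outer loop
vertex -0.452 3.798 -2.408
vertex -0.909 3.098 -1.076
vertex -0.256 2.791 -1.825
endloop
endfacet
facet normal 0.760 0.430 0.487
outer loop
vertex -1.105 4.105 -1.659
vertex -0.909 3.098 -1.076
vertex -0.452 3.798 -2.408
endloop
endfacet

endsolid


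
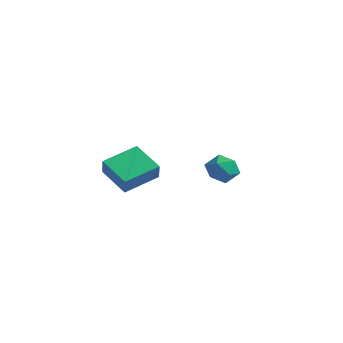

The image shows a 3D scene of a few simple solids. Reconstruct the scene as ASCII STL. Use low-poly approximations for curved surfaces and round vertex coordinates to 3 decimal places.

solid 
facet normal -0.838 -0.078 0.541
outer loop
vertex 1.825 4.07 -3.066
vertex 1.998 3.284 -2.912
vertex 2.269 3.87 -2.407
endloop
endfacet
facet normal -0.578 0.586 0.568
outer loop
vertex 1.825 4.07 -3.066
vertex 2.269 3.87 -2.407
vertex 2.48 4.519 -2.862
endloop
endfacet
facet normal -0.541 0.835 -0.101
outer loop
vertex 1.825 4.07 -3.066
vertex 2.48 4.519 -2.862
vertex 2.339 4.333 -3.648
endloop
endfacet
facet normal -0.777 0.324 -0.540
outer loop
vertex 1.825 4.07 -3.066
vertex 2.339 4.333 -3.648
vertex 2.042 3.57 -3.679
endloop
endfacet
facet normal -0.960 -0.240 -0.144
outer loop
vertex 1.825 4.07 -3.066
vertex 2.042 3.57 -3.679
vertex 1.998 3.284 -2.912
endloop
endfacet
facet normal 0.085 0.553 0.829
outer loop
vertex 2.48 4.519 -2.862
vertex 2.269 3.87 -2.407
vertex 3.058 4.01 -2.581
endloop
endfacet
facet normal -0.334 -0.522 0.785
outer loop
vertex 2.269 3.87 -2.407
vertex 1.998 3.284 -2.912
vertex 2.761 3.247 -2.612
endloop
endfacet
facet normal -0.532 -0.783 -0.322
outer loop
vertex 1.998 3.284 -2.912
vertex 2.042 3.57 -3.679
vertex 2.62 3.061 -3.398
endloop
endfacet
facet normal -0.236 0.131 -0.963
outer loop
vertex 2.042 3.57 -3.679
vertex 2.339 4.333 -3.648
vertex 2.831 3.71 -3.853
endloop
endfacet
facet normal 0.146 0.957 -0.252
outer loop
vertex 2.339 4.333 -3.648
vertex 2.48 4.519 -2.862
vertex 3.102 4.296 -3.348
endloop
endfacet
facet normal 0.777 -0.324 0.540
outer loop
vertex 3.275 3.51 -3.194
vertex 3.058 4.01 -2.581
vertex 2.761 3.247 -2.612
endloop
endfacet
facet normal 0.541 -0.835 0.101
outer loop
vertex 3.275 3.51 -3.194
vertex 2.761 3.247 -2.612
vertex 2.62 3.061 -3.398
endloop
endfacet
facet normal 0.578 -0.586 -0.568
outer loop
vertex 3.275 3.51 -3.194
vertex 2.62 3.061 -3.398
vertex 2.831 3.71 -3.853
endloop
endfacet
facet normal 0.838 0.078 -0.541
outer loop
vertex 3.275 3.51 -3.194
vertex 2.831 3.71 -3.853
vertex 3.102 4.296 -3.348
endloop
endfacet
facet normal 0.960 0.240 0.144
outer loop
vertex 3.275 3.51 -3.194
vertex 3.102 4.296 -3.348
vertex 3.058 4.01 -2.581
endloop
endfacet
facet normal 0.236 -0.131 0.963
outer loop
vertex 2.761 3.247 -2.612
vertex 3.058 4.01 -2.581
vertex 2.269 3.87 -2.407
endloop
endfacet
facet normal -0.146 -0.957 0.252
outer loop
vertex 2.62 3.061 -3.398
vertex 2.761 3.247 -2.612
vertex 1.998 3.284 -2.912
endloop
endfacet
facet normal -0.085 -0.553 -0.829
outer loop
vertex 2.831 3.71 -3.853
vertex 2.62 3.061 -3.398
vertex 2.042 3.57 -3.679
endloop
endfacet
facet normal 0.334 0.522 -0.785
outer loop
vertex 3.102 4.296 -3.348
vertex 2.831 3.71 -3.853
vertex 2.339 4.333 -3.648
endloop
endfacet
facet normal 0.532 0.783 0.322
outer loop
vertex 3.058 4.01 -2.581
vertex 3.102 4.296 -3.348
vertex 2.48 4.519 -2.862
endloop
endfacet
facet normal -0.446 0.368 -0.816
outer loop
vertex 1.855 -0.375 -1.545
vertex 3.204 -0.389 -2.289
vertex 1.548 -1.918 -2.074
endloop
endfacet
facet normal -0.876 0.009 0.483
outer loop
vertex 1.976 -2.271 -1.291
vertex 1.855 -0.375 -1.545
vertex 1.548 -1.918 -2.074
endloop
endfacet
facet normal -0.446 0.369 -0.815
outer loop
vertex 1.548 -1.918 -2.074
vertex 3.204 -0.389 -2.289
vertex 2.896 -1.932 -2.818
endloop
endfacet
facet normal -0.185 -0.930 -0.318
outer loop
vertex 2.896 -1.932 -2.818
vertex 1.976 -2.271 -1.291
vertex 1.548 -1.918 -2.074
endloop
endfacet
facet normal 0.185 0.930 0.318
outer loop
vertex 1.855 -0.375 -1.545
vertex 3.632 -0.742 -1.506
vertex 3.204 -0.389 -2.289
endloop
endfacet
facet normal -0.875 0.009 0.484
outer loop
vertex 2.284 -0.728 -0.762
vertex 1.855 -0.375 -1.545
vertex 1.976 -2.271 -1.291
endloop
endfacet
facet normal 0.185 0.930 0.318
outer loop
vertex 2.284 -0.728 -0.762
vertex 3.632 -0.742 -1.506
vertex 1.855 -0.375 -1.545
endloop
endfacet
facet normal 0.876 -0.009 -0.483
outer loop
vertex 3.204 -0.389 -2.289
vertex 3.632 -0.742 -1.506
vertex 2.896 -1.932 -2.818
endloop
endfacet
facet normal -0.185 -0.930 -0.318
outer loop
vertex 3.325 -2.285 -2.035
vertex 1.976 -2.271 -1.291
vertex 2.896 -1.932 -2.818
endloop
endfacet
facet normal 0.875 -0.008 -0.483
outer loop
vertex 2.896 -1.932 -2.818
vertex 3.632 -0.742 -1.506
vertex 3.325 -2.285 -2.035
endloop
endfacet
facet normal 0.446 -0.369 0.816
outer loop
vertex 3.325 -2.285 -2.035
vertex 2.284 -0.728 -0.762
vertex 1.976 -2.271 -1.291
endloop
endfacet
facet normal 0.446 -0.368 0.816
outer loop
vertex 3.632 -0.742 -1.506
vertex 2.284 -0.728 -0.762
vertex 3.325 -2.285 -2.035
endloop
endfacet

endsolid


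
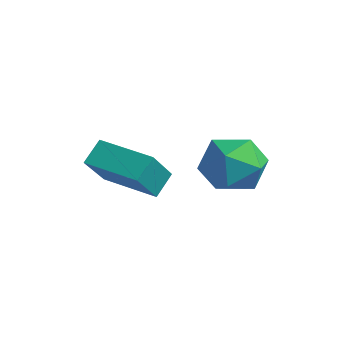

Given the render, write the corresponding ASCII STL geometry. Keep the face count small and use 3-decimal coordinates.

solid 
facet normal -0.363 0.595 -0.717
outer loop
vertex -3.495 -1.07 -0.788
vertex -1.668 -0.24 -1.024
vertex -3.258 -1.795 -1.51
endloop
endfacet
facet normal -0.904 -0.411 0.116
outer loop
vertex -2.572 -2.92 -0.156
vertex -3.495 -1.07 -0.788
vertex -3.258 -1.795 -1.51
endloop
endfacet
facet normal -0.364 0.596 -0.716
outer loop
vertex -3.258 -1.795 -1.51
vertex -1.668 -0.24 -1.024
vertex -1.432 -0.964 -1.746
endloop
endfacet
facet normal 0.225 -0.690 -0.688
outer loop
vertex -1.432 -0.964 -1.746
vertex -2.572 -2.92 -0.156
vertex -3.258 -1.795 -1.51
endloop
endfacet
facet normal -0.225 0.690 0.688
outer loop
vertex -3.495 -1.07 -0.788
vertex -0.982 -1.365 0.33
vertex -1.668 -0.24 -1.024
endloop
endfacet
facet normal -0.904 -0.411 0.117
outer loop
vertex -2.808 -2.196 0.566
vertex -3.495 -1.07 -0.788
vertex -2.572 -2.92 -0.156
endloop
endfacet
facet normal -0.225 0.690 0.688
outer loop
vertex -2.808 -2.196 0.566
vertex -0.982 -1.365 0.33
vertex -3.495 -1.07 -0.788
endloop
endfacet
facet normal 0.904 0.411 -0.117
outer loop
vertex -1.668 -0.24 -1.024
vertex -0.982 -1.365 0.33
vertex -1.432 -0.964 -1.746
endloop
endfacet
facet normal 0.225 -0.690 -0.688
outer loop
vertex -0.745 -2.09 -0.392
vertex -2.572 -2.92 -0.156
vertex -1.432 -0.964 -1.746
endloop
endfacet
facet normal 0.904 0.411 -0.116
outer loop
vertex -1.432 -0.964 -1.746
vertex -0.982 -1.365 0.33
vertex -0.745 -2.09 -0.392
endloop
endfacet
facet normal 0.363 -0.596 0.716
outer loop
vertex -0.745 -2.09 -0.392
vertex -2.808 -2.196 0.566
vertex -2.572 -2.92 -0.156
endloop
endfacet
facet normal 0.363 -0.595 0.717
outer loop
vertex -0.982 -1.365 0.33
vertex -2.808 -2.196 0.566
vertex -0.745 -2.09 -0.392
endloop
endfacet
facet normal -0.372 0.918 -0.135
outer loop
vertex -0.899 1.89 -1.22
vertex -1.159 1.964 0.002
vertex -0.049 2.351 -0.426
endloop
endfacet
facet normal 0.144 0.781 -0.608
outer loop
vertex -0.899 1.89 -1.22
vertex -0.049 2.351 -0.426
vertex 0.306 1.574 -1.34
endloop
endfacet
facet normal -0.045 0.201 -0.979
outer loop
vertex -0.899 1.89 -1.22
vertex 0.306 1.574 -1.34
vertex -0.585 0.706 -1.477
endloop
endfacet
facet normal -0.678 -0.020 -0.735
outer loop
vertex -0.899 1.89 -1.22
vertex -0.585 0.706 -1.477
vertex -1.49 0.947 -0.648
endloop
endfacet
facet normal -0.881 0.423 -0.213
outer loop
vertex -0.899 1.89 -1.22
vertex -1.49 0.947 -0.648
vertex -1.159 1.964 0.002
endloop
endfacet
facet normal 0.739 0.627 -0.246
outer loop
vertex 0.306 1.574 -1.34
vertex -0.049 2.351 -0.426
vertex 0.79 1.453 -0.192
endloop
endfacet
facet normal -0.096 0.849 0.519
outer loop
vertex -0.049 2.351 -0.426
vertex -1.159 1.964 0.002
vertex -0.115 1.694 0.637
endloop
endfacet
facet normal -0.919 0.048 0.392
outer loop
vertex -1.159 1.964 0.002
vertex -1.49 0.947 -0.648
vertex -1.006 0.826 0.5
endloop
endfacet
facet normal -0.591 -0.669 -0.450
outer loop
vertex -1.49 0.947 -0.648
vertex -0.585 0.706 -1.477
vertex -0.651 0.049 -0.414
endloop
endfacet
facet normal 0.434 -0.312 -0.845
outer loop
vertex -0.585 0.706 -1.477
vertex 0.306 1.574 -1.34
vertex 0.459 0.436 -0.842
endloop
endfacet
facet normal 0.678 0.020 0.735
outer loop
vertex 0.199 0.51 0.38
vertex 0.79 1.453 -0.192
vertex -0.115 1.694 0.637
endloop
endfacet
facet normal 0.045 -0.201 0.979
outer loop
vertex 0.199 0.51 0.38
vertex -0.115 1.694 0.637
vertex -1.006 0.826 0.5
endloop
endfacet
facet normal -0.144 -0.781 0.608
outer loop
vertex 0.199 0.51 0.38
vertex -1.006 0.826 0.5
vertex -0.651 0.049 -0.414
endloop
endfacet
facet normal 0.372 -0.918 0.135
outer loop
vertex 0.199 0.51 0.38
vertex -0.651 0.049 -0.414
vertex 0.459 0.436 -0.842
endloop
endfacet
facet normal 0.881 -0.423 0.213
outer loop
vertex 0.199 0.51 0.38
vertex 0.459 0.436 -0.842
vertex 0.79 1.453 -0.192
endloop
endfacet
facet normal 0.591 0.669 0.450
outer loop
vertex -0.115 1.694 0.637
vertex 0.79 1.453 -0.192
vertex -0.049 2.351 -0.426
endloop
endfacet
facet normal -0.434 0.312 0.845
outer loop
vertex -1.006 0.826 0.5
vertex -0.115 1.694 0.637
vertex -1.159 1.964 0.002
endloop
endfacet
facet normal -0.739 -0.627 0.246
outer loop
vertex -0.651 0.049 -0.414
vertex -1.006 0.826 0.5
vertex -1.49 0.947 -0.648
endloop
endfacet
facet normal 0.096 -0.849 -0.519
outer loop
vertex 0.459 0.436 -0.842
vertex -0.651 0.049 -0.414
vertex -0.585 0.706 -1.477
endloop
endfacet
facet normal 0.919 -0.048 -0.392
outer loop
vertex 0.79 1.453 -0.192
vertex 0.459 0.436 -0.842
vertex 0.306 1.574 -1.34
endloop
endfacet

endsolid


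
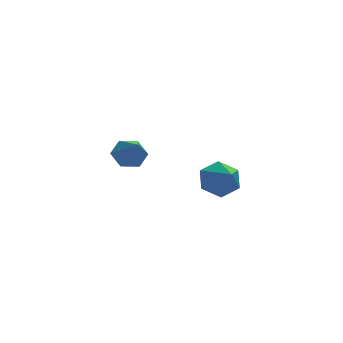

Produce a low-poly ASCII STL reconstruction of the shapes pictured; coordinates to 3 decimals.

solid 
facet normal -0.061 0.749 -0.660
outer loop
vertex 0.761 2.948 -1.472
vertex 0.382 3.521 -0.787
vertex 1.343 3.487 -0.915
endloop
endfacet
facet normal 0.754 -0.633 -0.175
outer loop
vertex 0.761 2.948 -1.472
vertex 1.343 3.487 -0.915
vertex 0.498 2.099 0.467
endloop
endfacet
facet normal -0.061 0.749 -0.660
outer loop
vertex 1.343 3.487 -0.915
vertex 0.382 3.521 -0.787
vertex 0.964 4.06 -0.23
endloop
endfacet
facet normal 0.865 -0.027 0.501
outer loop
vertex 1.343 3.487 -0.915
vertex 0.964 4.06 -0.23
vertex 0.498 2.099 0.467
endloop
endfacet
facet normal -0.061 0.749 -0.660
outer loop
vertex 0.964 4.06 -0.23
vertex 0.382 3.521 -0.787
vertex 0.003 4.094 -0.102
endloop
endfacet
facet normal 0.136 0.303 0.943
outer loop
vertex 0.964 4.06 -0.23
vertex 0.003 4.094 -0.102
vertex 0.498 2.099 0.467
endloop
endfacet
facet normal -0.061 0.749 -0.660
outer loop
vertex 0.003 4.094 -0.102
vertex 0.382 3.521 -0.787
vertex -0.579 3.555 -0.66
endloop
endfacet
facet normal -0.705 0.027 0.709
outer loop
vertex 0.003 4.094 -0.102
vertex -0.579 3.555 -0.66
vertex 0.498 2.099 0.467
endloop
endfacet
facet normal -0.061 0.749 -0.660
outer loop
vertex -0.579 3.555 -0.66
vertex 0.382 3.521 -0.787
vertex -0.201 2.982 -1.345
endloop
endfacet
facet normal -0.816 -0.578 0.033
outer loop
vertex -0.579 3.555 -0.66
vertex -0.201 2.982 -1.345
vertex 0.498 2.099 0.467
endloop
endfacet
facet normal -0.061 0.749 -0.660
outer loop
vertex -0.201 2.982 -1.345
vertex 0.382 3.521 -0.787
vertex 0.761 2.948 -1.472
endloop
endfacet
facet normal -0.086 -0.908 -0.409
outer loop
vertex -0.201 2.982 -1.345
vertex 0.761 2.948 -1.472
vertex 0.498 2.099 0.467
endloop
endfacet
facet normal -0.067 0.829 -0.555
outer loop
vertex 4.208 -2.743 -0.668
vertex 3.319 -2.443 -0.113
vertex 4.306 -2.134 0.23
endloop
endfacet
facet normal 0.915 -0.373 0.153
outer loop
vertex 4.208 -2.743 -0.668
vertex 4.306 -2.134 0.23
vertex 3.441 -3.977 0.913
endloop
endfacet
facet normal -0.067 0.829 -0.555
outer loop
vertex 4.306 -2.134 0.23
vertex 3.319 -2.443 -0.113
vertex 3.417 -1.834 0.785
endloop
endfacet
facet normal 0.542 0.056 0.838
outer loop
vertex 4.306 -2.134 0.23
vertex 3.417 -1.834 0.785
vertex 3.441 -3.977 0.913
endloop
endfacet
facet normal -0.066 0.829 -0.555
outer loop
vertex 3.417 -1.834 0.785
vertex 3.319 -2.443 -0.113
vertex 2.43 -2.143 0.441
endloop
endfacet
facet normal -0.343 0.052 0.938
outer loop
vertex 3.417 -1.834 0.785
vertex 2.43 -2.143 0.441
vertex 3.441 -3.977 0.913
endloop
endfacet
facet normal -0.066 0.829 -0.555
outer loop
vertex 2.43 -2.143 0.441
vertex 3.319 -2.443 -0.113
vertex 2.332 -2.752 -0.457
endloop
endfacet
facet normal -0.855 -0.381 0.352
outer loop
vertex 2.43 -2.143 0.441
vertex 2.332 -2.752 -0.457
vertex 3.441 -3.977 0.913
endloop
endfacet
facet normal -0.066 0.829 -0.555
outer loop
vertex 2.332 -2.752 -0.457
vertex 3.319 -2.443 -0.113
vertex 3.22 -3.052 -1.012
endloop
endfacet
facet normal -0.482 -0.810 -0.334
outer loop
vertex 2.332 -2.752 -0.457
vertex 3.22 -3.052 -1.012
vertex 3.441 -3.977 0.913
endloop
endfacet
facet normal -0.066 0.829 -0.555
outer loop
vertex 3.22 -3.052 -1.012
vertex 3.319 -2.443 -0.113
vertex 4.208 -2.743 -0.668
endloop
endfacet
facet normal 0.403 -0.806 -0.434
outer loop
vertex 3.22 -3.052 -1.012
vertex 4.208 -2.743 -0.668
vertex 3.441 -3.977 0.913
endloop
endfacet

endsolid


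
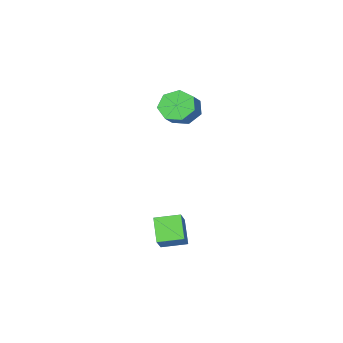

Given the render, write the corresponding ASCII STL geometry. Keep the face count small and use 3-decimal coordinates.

solid 
facet normal -0.570 -0.507 -0.646
outer loop
vertex 1.123 0.61 -3.364
vertex 0.079 1.459 -3.109
vertex 1.613 1.568 -4.548
endloop
endfacet
facet normal 0.762 -0.620 -0.187
outer loop
vertex 2.281 2.161 -3.791
vertex 1.123 0.61 -3.364
vertex 1.613 1.568 -4.548
endloop
endfacet
facet normal -0.571 -0.506 -0.647
outer loop
vertex 1.613 1.568 -4.548
vertex 0.079 1.459 -3.109
vertex 0.57 2.418 -4.292
endloop
endfacet
facet normal 0.307 0.599 -0.740
outer loop
vertex 0.57 2.418 -4.292
vertex 2.281 2.161 -3.791
vertex 1.613 1.568 -4.548
endloop
endfacet
facet normal -0.306 -0.599 0.740
outer loop
vertex 1.123 0.61 -3.364
vertex 0.747 2.052 -2.352
vertex 0.079 1.459 -3.109
endloop
endfacet
facet normal 0.762 -0.620 -0.187
outer loop
vertex 1.79 1.202 -2.608
vertex 1.123 0.61 -3.364
vertex 2.281 2.161 -3.791
endloop
endfacet
facet normal -0.307 -0.599 0.740
outer loop
vertex 1.79 1.202 -2.608
vertex 0.747 2.052 -2.352
vertex 1.123 0.61 -3.364
endloop
endfacet
facet normal -0.762 0.620 0.187
outer loop
vertex 0.079 1.459 -3.109
vertex 0.747 2.052 -2.352
vertex 0.57 2.418 -4.292
endloop
endfacet
facet normal 0.307 0.599 -0.740
outer loop
vertex 1.237 3.01 -3.536
vertex 2.281 2.161 -3.791
vertex 0.57 2.418 -4.292
endloop
endfacet
facet normal -0.762 0.620 0.187
outer loop
vertex 0.57 2.418 -4.292
vertex 0.747 2.052 -2.352
vertex 1.237 3.01 -3.536
endloop
endfacet
facet normal 0.570 0.506 0.647
outer loop
vertex 1.237 3.01 -3.536
vertex 1.79 1.202 -2.608
vertex 2.281 2.161 -3.791
endloop
endfacet
facet normal 0.571 0.506 0.646
outer loop
vertex 0.747 2.052 -2.352
vertex 1.79 1.202 -2.608
vertex 1.237 3.01 -3.536
endloop
endfacet
facet normal -0.715 -0.447 -0.537
outer loop
vertex -2.533 -3.926 2.145
vertex -3.204 -3.142 2.386
vertex -2.541 -3.214 1.563
endloop
endfacet
facet normal 0.699 -0.448 -0.558
outer loop
vertex -2.533 -3.926 2.145
vertex -2.541 -3.214 1.563
vertex -1.725 -3.422 2.752
endloop
endfacet
facet normal 0.698 -0.449 -0.558
outer loop
vertex -1.725 -3.422 2.752
vertex -2.541 -3.214 1.563
vertex -1.732 -2.71 2.17
endloop
endfacet
facet normal 0.715 0.446 0.537
outer loop
vertex -1.725 -3.422 2.752
vertex -1.732 -2.71 2.17
vertex -2.396 -2.638 2.994
endloop
endfacet
facet normal -0.715 -0.447 -0.537
outer loop
vertex -2.541 -3.214 1.563
vertex -3.204 -3.142 2.386
vertex -3.048 -2.448 1.601
endloop
endfacet
facet normal 0.429 0.326 -0.842
outer loop
vertex -2.541 -3.214 1.563
vertex -3.048 -2.448 1.601
vertex -1.732 -2.71 2.17
endloop
endfacet
facet normal 0.429 0.325 -0.843
outer loop
vertex -1.732 -2.71 2.17
vertex -3.048 -2.448 1.601
vertex -2.239 -1.943 2.208
endloop
endfacet
facet normal 0.715 0.446 0.538
outer loop
vertex -1.732 -2.71 2.17
vertex -2.239 -1.943 2.208
vertex -2.396 -2.638 2.994
endloop
endfacet
facet normal -0.716 -0.447 -0.537
outer loop
vertex -3.048 -2.448 1.601
vertex -3.204 -3.142 2.386
vertex -3.673 -2.204 2.231
endloop
endfacet
facet normal -0.163 0.854 -0.493
outer loop
vertex -3.048 -2.448 1.601
vertex -3.673 -2.204 2.231
vertex -2.239 -1.943 2.208
endloop
endfacet
facet normal -0.164 0.855 -0.492
outer loop
vertex -2.239 -1.943 2.208
vertex -3.673 -2.204 2.231
vertex -2.864 -1.7 2.838
endloop
endfacet
facet normal 0.715 0.446 0.538
outer loop
vertex -2.239 -1.943 2.208
vertex -2.864 -1.7 2.838
vertex -2.396 -2.638 2.994
endloop
endfacet
facet normal -0.715 -0.446 -0.538
outer loop
vertex -3.673 -2.204 2.231
vertex -3.204 -3.142 2.386
vertex -3.945 -2.667 2.977
endloop
endfacet
facet normal -0.633 0.740 0.229
outer loop
vertex -3.673 -2.204 2.231
vertex -3.945 -2.667 2.977
vertex -2.864 -1.7 2.838
endloop
endfacet
facet normal -0.633 0.740 0.228
outer loop
vertex -2.864 -1.7 2.838
vertex -3.945 -2.667 2.977
vertex -3.136 -2.163 3.585
endloop
endfacet
facet normal 0.716 0.446 0.537
outer loop
vertex -2.864 -1.7 2.838
vertex -3.136 -2.163 3.585
vertex -2.396 -2.638 2.994
endloop
endfacet
facet normal -0.715 -0.447 -0.538
outer loop
vertex -3.945 -2.667 2.977
vertex -3.204 -3.142 2.386
vertex -3.659 -3.488 3.279
endloop
endfacet
facet normal -0.626 0.068 0.777
outer loop
vertex -3.945 -2.667 2.977
vertex -3.659 -3.488 3.279
vertex -3.136 -2.163 3.585
endloop
endfacet
facet normal -0.626 0.068 0.777
outer loop
vertex -3.136 -2.163 3.585
vertex -3.659 -3.488 3.279
vertex -2.851 -2.983 3.886
endloop
endfacet
facet normal 0.716 0.446 0.538
outer loop
vertex -3.136 -2.163 3.585
vertex -2.851 -2.983 3.886
vertex -2.396 -2.638 2.994
endloop
endfacet
facet normal -0.715 -0.446 -0.537
outer loop
vertex -3.659 -3.488 3.279
vertex -3.204 -3.142 2.386
vertex -3.031 -4.048 2.908
endloop
endfacet
facet normal -0.147 -0.655 0.741
outer loop
vertex -3.659 -3.488 3.279
vertex -3.031 -4.048 2.908
vertex -2.851 -2.983 3.886
endloop
endfacet
facet normal -0.149 -0.655 0.741
outer loop
vertex -2.851 -2.983 3.886
vertex -3.031 -4.048 2.908
vertex -2.223 -3.544 3.516
endloop
endfacet
facet normal 0.715 0.446 0.538
outer loop
vertex -2.851 -2.983 3.886
vertex -2.223 -3.544 3.516
vertex -2.396 -2.638 2.994
endloop
endfacet
facet normal -0.715 -0.447 -0.538
outer loop
vertex -3.031 -4.048 2.908
vertex -3.204 -3.142 2.386
vertex -2.533 -3.926 2.145
endloop
endfacet
facet normal 0.442 -0.885 0.147
outer loop
vertex -3.031 -4.048 2.908
vertex -2.533 -3.926 2.145
vertex -2.223 -3.544 3.516
endloop
endfacet
facet normal 0.442 -0.885 0.147
outer loop
vertex -2.223 -3.544 3.516
vertex -2.533 -3.926 2.145
vertex -1.725 -3.422 2.752
endloop
endfacet
facet normal 0.715 0.446 0.538
outer loop
vertex -2.223 -3.544 3.516
vertex -1.725 -3.422 2.752
vertex -2.396 -2.638 2.994
endloop
endfacet

endsolid


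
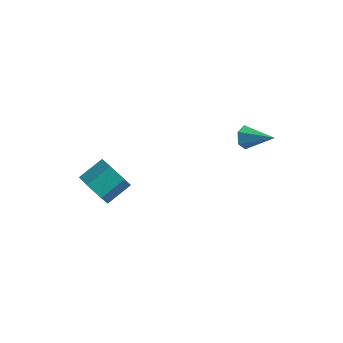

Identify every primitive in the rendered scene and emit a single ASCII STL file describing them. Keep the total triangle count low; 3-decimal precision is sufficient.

solid 
facet normal -0.383 -0.792 -0.475
outer loop
vertex -1.981 -1.174 -4.336
vertex -2.791 -1.123 -3.769
vertex -2.755 -0.627 -4.625
endloop
endfacet
facet normal 0.493 0.259 -0.830
outer loop
vertex -1.981 -1.174 -4.336
vertex -2.755 -0.627 -4.625
vertex -1.419 -0.008 -3.638
endloop
endfacet
facet normal 0.493 0.259 -0.830
outer loop
vertex -1.419 -0.008 -3.638
vertex -2.755 -0.627 -4.625
vertex -2.192 0.538 -3.927
endloop
endfacet
facet normal 0.382 0.793 0.475
outer loop
vertex -1.419 -0.008 -3.638
vertex -2.192 0.538 -3.927
vertex -2.229 0.043 -3.071
endloop
endfacet
facet normal -0.383 -0.792 -0.475
outer loop
vertex -2.755 -0.627 -4.625
vertex -2.791 -1.123 -3.769
vertex -3.564 -0.576 -4.058
endloop
endfacet
facet normal -0.430 0.608 -0.668
outer loop
vertex -2.755 -0.627 -4.625
vertex -3.564 -0.576 -4.058
vertex -2.192 0.538 -3.927
endloop
endfacet
facet normal -0.429 0.608 -0.668
outer loop
vertex -2.192 0.538 -3.927
vertex -3.564 -0.576 -4.058
vertex -3.002 0.589 -3.36
endloop
endfacet
facet normal 0.382 0.793 0.475
outer loop
vertex -2.192 0.538 -3.927
vertex -3.002 0.589 -3.36
vertex -2.229 0.043 -3.071
endloop
endfacet
facet normal -0.383 -0.792 -0.476
outer loop
vertex -3.564 -0.576 -4.058
vertex -2.791 -1.123 -3.769
vertex -3.601 -1.072 -3.202
endloop
endfacet
facet normal -0.923 0.348 0.162
outer loop
vertex -3.564 -0.576 -4.058
vertex -3.601 -1.072 -3.202
vertex -3.002 0.589 -3.36
endloop
endfacet
facet normal -0.923 0.348 0.162
outer loop
vertex -3.002 0.589 -3.36
vertex -3.601 -1.072 -3.202
vertex -3.039 0.094 -2.504
endloop
endfacet
facet normal 0.382 0.793 0.475
outer loop
vertex -3.002 0.589 -3.36
vertex -3.039 0.094 -2.504
vertex -2.229 0.043 -3.071
endloop
endfacet
facet normal -0.382 -0.793 -0.475
outer loop
vertex -3.601 -1.072 -3.202
vertex -2.791 -1.123 -3.769
vertex -2.828 -1.618 -2.913
endloop
endfacet
facet normal -0.493 -0.259 0.830
outer loop
vertex -3.601 -1.072 -3.202
vertex -2.828 -1.618 -2.913
vertex -3.039 0.094 -2.504
endloop
endfacet
facet normal -0.493 -0.259 0.830
outer loop
vertex -3.039 0.094 -2.504
vertex -2.828 -1.618 -2.913
vertex -2.265 -0.453 -2.215
endloop
endfacet
facet normal 0.383 0.792 0.475
outer loop
vertex -3.039 0.094 -2.504
vertex -2.265 -0.453 -2.215
vertex -2.229 0.043 -3.071
endloop
endfacet
facet normal -0.382 -0.793 -0.475
outer loop
vertex -2.828 -1.618 -2.913
vertex -2.791 -1.123 -3.769
vertex -2.018 -1.669 -3.48
endloop
endfacet
facet normal 0.429 -0.608 0.668
outer loop
vertex -2.828 -1.618 -2.913
vertex -2.018 -1.669 -3.48
vertex -2.265 -0.453 -2.215
endloop
endfacet
facet normal 0.430 -0.608 0.668
outer loop
vertex -2.265 -0.453 -2.215
vertex -2.018 -1.669 -3.48
vertex -1.456 -0.504 -2.782
endloop
endfacet
facet normal 0.383 0.792 0.475
outer loop
vertex -2.265 -0.453 -2.215
vertex -1.456 -0.504 -2.782
vertex -2.229 0.043 -3.071
endloop
endfacet
facet normal -0.382 -0.793 -0.475
outer loop
vertex -2.018 -1.669 -3.48
vertex -2.791 -1.123 -3.769
vertex -1.981 -1.174 -4.336
endloop
endfacet
facet normal 0.923 -0.349 -0.162
outer loop
vertex -2.018 -1.669 -3.48
vertex -1.981 -1.174 -4.336
vertex -1.456 -0.504 -2.782
endloop
endfacet
facet normal 0.923 -0.348 -0.162
outer loop
vertex -1.456 -0.504 -2.782
vertex -1.981 -1.174 -4.336
vertex -1.419 -0.008 -3.638
endloop
endfacet
facet normal 0.383 0.792 0.476
outer loop
vertex -1.456 -0.504 -2.782
vertex -1.419 -0.008 -3.638
vertex -2.229 0.043 -3.071
endloop
endfacet
facet normal -0.921 -0.035 -0.387
outer loop
vertex 2.927 3.784 -1.414
vertex 2.71 3.481 -0.87
vertex 2.7 4.14 -0.906
endloop
endfacet
facet normal 0.473 0.807 -0.354
outer loop
vertex 2.927 3.784 -1.414
vertex 2.7 4.14 -0.906
vertex 4.23 3.539 -0.23
endloop
endfacet
facet normal -0.921 -0.035 -0.387
outer loop
vertex 2.7 4.14 -0.906
vertex 2.71 3.481 -0.87
vertex 2.483 3.837 -0.362
endloop
endfacet
facet normal 0.106 0.850 0.516
outer loop
vertex 2.7 4.14 -0.906
vertex 2.483 3.837 -0.362
vertex 4.23 3.539 -0.23
endloop
endfacet
facet normal -0.921 -0.036 -0.387
outer loop
vertex 2.483 3.837 -0.362
vertex 2.71 3.481 -0.87
vertex 2.493 3.178 -0.325
endloop
endfacet
facet normal -0.066 0.055 0.996
outer loop
vertex 2.483 3.837 -0.362
vertex 2.493 3.178 -0.325
vertex 4.23 3.539 -0.23
endloop
endfacet
facet normal -0.921 -0.036 -0.387
outer loop
vertex 2.493 3.178 -0.325
vertex 2.71 3.481 -0.87
vertex 2.72 2.822 -0.833
endloop
endfacet
facet normal 0.130 -0.784 0.607
outer loop
vertex 2.493 3.178 -0.325
vertex 2.72 2.822 -0.833
vertex 4.23 3.539 -0.23
endloop
endfacet
facet normal -0.921 -0.036 -0.387
outer loop
vertex 2.72 2.822 -0.833
vertex 2.71 3.481 -0.87
vertex 2.937 3.125 -1.377
endloop
endfacet
facet normal 0.497 -0.827 -0.262
outer loop
vertex 2.72 2.822 -0.833
vertex 2.937 3.125 -1.377
vertex 4.23 3.539 -0.23
endloop
endfacet
facet normal -0.921 -0.036 -0.387
outer loop
vertex 2.937 3.125 -1.377
vertex 2.71 3.481 -0.87
vertex 2.927 3.784 -1.414
endloop
endfacet
facet normal 0.669 -0.032 -0.743
outer loop
vertex 2.937 3.125 -1.377
vertex 2.927 3.784 -1.414
vertex 4.23 3.539 -0.23
endloop
endfacet

endsolid
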